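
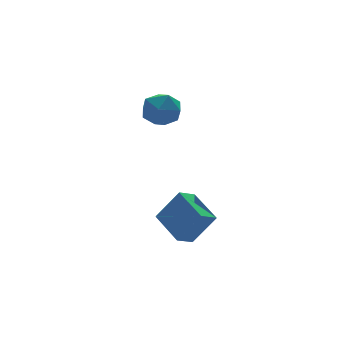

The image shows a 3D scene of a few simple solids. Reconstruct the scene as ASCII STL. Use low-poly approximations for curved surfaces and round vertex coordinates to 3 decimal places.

solid 
facet normal -0.365 0.797 0.480
outer loop
vertex -0.304 0.72 1.079
vertex -0.511 0.109 1.936
vertex 0.438 0.6 1.843
endloop
endfacet
facet normal 0.143 0.990 0.017
outer loop
vertex -0.304 0.72 1.079
vertex 0.438 0.6 1.843
vertex 0.724 0.576 0.81
endloop
endfacet
facet normal -0.057 0.773 -0.632
outer loop
vertex -0.304 0.72 1.079
vertex 0.724 0.576 0.81
vertex -0.049 0.072 0.264
endloop
endfacet
facet normal -0.689 0.446 -0.571
outer loop
vertex -0.304 0.72 1.079
vertex -0.049 0.072 0.264
vertex -0.812 -0.217 0.96
endloop
endfacet
facet normal -0.879 0.462 0.117
outer loop
vertex -0.304 0.72 1.079
vertex -0.812 -0.217 0.96
vertex -0.511 0.109 1.936
endloop
endfacet
facet normal 0.742 0.643 0.191
outer loop
vertex 0.724 0.576 0.81
vertex 0.438 0.6 1.843
vertex 1.152 -0.123 1.5
endloop
endfacet
facet normal -0.080 0.332 0.940
outer loop
vertex 0.438 0.6 1.843
vertex -0.511 0.109 1.936
vertex 0.389 -0.412 2.196
endloop
endfacet
facet normal -0.912 -0.211 0.352
outer loop
vertex -0.511 0.109 1.936
vertex -0.812 -0.217 0.96
vertex -0.384 -0.916 1.65
endloop
endfacet
facet normal -0.605 -0.236 -0.761
outer loop
vertex -0.812 -0.217 0.96
vertex -0.049 0.072 0.264
vertex -0.098 -0.94 0.617
endloop
endfacet
facet normal 0.418 0.292 -0.861
outer loop
vertex -0.049 0.072 0.264
vertex 0.724 0.576 0.81
vertex 0.851 -0.449 0.524
endloop
endfacet
facet normal 0.689 -0.446 0.571
outer loop
vertex 0.644 -1.06 1.381
vertex 1.152 -0.123 1.5
vertex 0.389 -0.412 2.196
endloop
endfacet
facet normal 0.057 -0.773 0.632
outer loop
vertex 0.644 -1.06 1.381
vertex 0.389 -0.412 2.196
vertex -0.384 -0.916 1.65
endloop
endfacet
facet normal -0.143 -0.990 -0.017
outer loop
vertex 0.644 -1.06 1.381
vertex -0.384 -0.916 1.65
vertex -0.098 -0.94 0.617
endloop
endfacet
facet normal 0.365 -0.797 -0.480
outer loop
vertex 0.644 -1.06 1.381
vertex -0.098 -0.94 0.617
vertex 0.851 -0.449 0.524
endloop
endfacet
facet normal 0.879 -0.462 -0.117
outer loop
vertex 0.644 -1.06 1.381
vertex 0.851 -0.449 0.524
vertex 1.152 -0.123 1.5
endloop
endfacet
facet normal 0.605 0.236 0.761
outer loop
vertex 0.389 -0.412 2.196
vertex 1.152 -0.123 1.5
vertex 0.438 0.6 1.843
endloop
endfacet
facet normal -0.418 -0.292 0.861
outer loop
vertex -0.384 -0.916 1.65
vertex 0.389 -0.412 2.196
vertex -0.511 0.109 1.936
endloop
endfacet
facet normal -0.742 -0.643 -0.191
outer loop
vertex -0.098 -0.94 0.617
vertex -0.384 -0.916 1.65
vertex -0.812 -0.217 0.96
endloop
endfacet
facet normal 0.080 -0.332 -0.940
outer loop
vertex 0.851 -0.449 0.524
vertex -0.098 -0.94 0.617
vertex -0.049 0.072 0.264
endloop
endfacet
facet normal 0.912 0.211 -0.352
outer loop
vertex 1.152 -0.123 1.5
vertex 0.851 -0.449 0.524
vertex 0.724 0.576 0.81
endloop
endfacet
facet normal -0.482 0.292 -0.826
outer loop
vertex -1.465 -2.602 -4.131
vertex -0.564 -2.384 -4.58
vertex -1.373 -4.393 -4.817
endloop
endfacet
facet normal -0.875 -0.212 0.436
outer loop
vertex -0.476 -4.936 -3.28
vertex -1.465 -2.602 -4.131
vertex -1.373 -4.393 -4.817
endloop
endfacet
facet normal -0.482 0.292 -0.826
outer loop
vertex -1.373 -4.393 -4.817
vertex -0.564 -2.384 -4.58
vertex -0.472 -4.175 -5.266
endloop
endfacet
facet normal 0.048 -0.933 -0.357
outer loop
vertex -0.472 -4.175 -5.266
vertex -0.476 -4.936 -3.28
vertex -1.373 -4.393 -4.817
endloop
endfacet
facet normal -0.048 0.933 0.357
outer loop
vertex -1.465 -2.602 -4.131
vertex 0.333 -2.927 -3.043
vertex -0.564 -2.384 -4.58
endloop
endfacet
facet normal -0.875 -0.212 0.436
outer loop
vertex -0.568 -3.145 -2.594
vertex -1.465 -2.602 -4.131
vertex -0.476 -4.936 -3.28
endloop
endfacet
facet normal -0.048 0.933 0.357
outer loop
vertex -0.568 -3.145 -2.594
vertex 0.333 -2.927 -3.043
vertex -1.465 -2.602 -4.131
endloop
endfacet
facet normal 0.875 0.212 -0.436
outer loop
vertex -0.564 -2.384 -4.58
vertex 0.333 -2.927 -3.043
vertex -0.472 -4.175 -5.266
endloop
endfacet
facet normal 0.048 -0.933 -0.357
outer loop
vertex 0.425 -4.718 -3.729
vertex -0.476 -4.936 -3.28
vertex -0.472 -4.175 -5.266
endloop
endfacet
facet normal 0.875 0.212 -0.436
outer loop
vertex -0.472 -4.175 -5.266
vertex 0.333 -2.927 -3.043
vertex 0.425 -4.718 -3.729
endloop
endfacet
facet normal 0.482 -0.292 0.826
outer loop
vertex 0.425 -4.718 -3.729
vertex -0.568 -3.145 -2.594
vertex -0.476 -4.936 -3.28
endloop
endfacet
facet normal 0.482 -0.292 0.826
outer loop
vertex 0.333 -2.927 -3.043
vertex -0.568 -3.145 -2.594
vertex 0.425 -4.718 -3.729
endloop
endfacet

endsolid


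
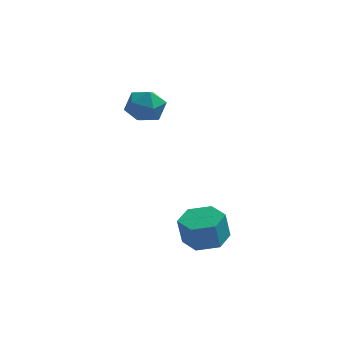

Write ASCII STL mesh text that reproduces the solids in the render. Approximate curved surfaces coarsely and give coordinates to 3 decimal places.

solid 
facet normal -0.727 -0.683 -0.070
outer loop
vertex -1.007 2.707 3.498
vertex -0.349 2.027 3.296
vertex -0.6 2.2 4.214
endloop
endfacet
facet normal -0.903 -0.169 0.394
outer loop
vertex -1.007 2.707 3.498
vertex -0.6 2.2 4.214
vertex -0.735 3.152 4.312
endloop
endfacet
facet normal -0.889 0.455 0.049
outer loop
vertex -1.007 2.707 3.498
vertex -0.735 3.152 4.312
vertex -0.569 3.568 3.455
endloop
endfacet
facet normal -0.704 0.327 -0.630
outer loop
vertex -1.007 2.707 3.498
vertex -0.569 3.568 3.455
vertex -0.33 2.873 2.827
endloop
endfacet
facet normal -0.604 -0.376 -0.703
outer loop
vertex -1.007 2.707 3.498
vertex -0.33 2.873 2.827
vertex -0.349 2.027 3.296
endloop
endfacet
facet normal -0.403 -0.150 0.903
outer loop
vertex -0.735 3.152 4.312
vertex -0.6 2.2 4.214
vertex 0.09 2.747 4.613
endloop
endfacet
facet normal -0.119 -0.981 0.152
outer loop
vertex -0.6 2.2 4.214
vertex -0.349 2.027 3.296
vertex 0.329 2.052 3.985
endloop
endfacet
facet normal 0.080 -0.485 -0.871
outer loop
vertex -0.349 2.027 3.296
vertex -0.33 2.873 2.827
vertex 0.495 2.468 3.128
endloop
endfacet
facet normal -0.082 0.653 -0.753
outer loop
vertex -0.33 2.873 2.827
vertex -0.569 3.568 3.455
vertex 0.36 3.42 3.226
endloop
endfacet
facet normal -0.380 0.859 0.343
outer loop
vertex -0.569 3.568 3.455
vertex -0.735 3.152 4.312
vertex 0.109 3.593 4.144
endloop
endfacet
facet normal 0.704 -0.327 0.630
outer loop
vertex 0.767 2.913 3.942
vertex 0.09 2.747 4.613
vertex 0.329 2.052 3.985
endloop
endfacet
facet normal 0.889 -0.455 -0.049
outer loop
vertex 0.767 2.913 3.942
vertex 0.329 2.052 3.985
vertex 0.495 2.468 3.128
endloop
endfacet
facet normal 0.903 0.169 -0.394
outer loop
vertex 0.767 2.913 3.942
vertex 0.495 2.468 3.128
vertex 0.36 3.42 3.226
endloop
endfacet
facet normal 0.727 0.683 0.070
outer loop
vertex 0.767 2.913 3.942
vertex 0.36 3.42 3.226
vertex 0.109 3.593 4.144
endloop
endfacet
facet normal 0.604 0.376 0.703
outer loop
vertex 0.767 2.913 3.942
vertex 0.109 3.593 4.144
vertex 0.09 2.747 4.613
endloop
endfacet
facet normal 0.082 -0.653 0.753
outer loop
vertex 0.329 2.052 3.985
vertex 0.09 2.747 4.613
vertex -0.6 2.2 4.214
endloop
endfacet
facet normal 0.380 -0.859 -0.343
outer loop
vertex 0.495 2.468 3.128
vertex 0.329 2.052 3.985
vertex -0.349 2.027 3.296
endloop
endfacet
facet normal 0.403 0.150 -0.903
outer loop
vertex 0.36 3.42 3.226
vertex 0.495 2.468 3.128
vertex -0.33 2.873 2.827
endloop
endfacet
facet normal 0.119 0.981 -0.152
outer loop
vertex 0.109 3.593 4.144
vertex 0.36 3.42 3.226
vertex -0.569 3.568 3.455
endloop
endfacet
facet normal -0.080 0.485 0.871
outer loop
vertex 0.09 2.747 4.613
vertex 0.109 3.593 4.144
vertex -0.735 3.152 4.312
endloop
endfacet
facet normal 0.149 0.094 -0.984
outer loop
vertex 3.466 -1.18 -2.115
vertex 2.819 -0.418 -2.14
vertex 3.79 -0.244 -1.976
endloop
endfacet
facet normal 0.934 -0.340 0.110
outer loop
vertex 3.466 -1.18 -2.115
vertex 3.79 -0.244 -1.976
vertex 3.268 -1.305 -0.815
endloop
endfacet
facet normal 0.934 -0.340 0.110
outer loop
vertex 3.268 -1.305 -0.815
vertex 3.79 -0.244 -1.976
vertex 3.592 -0.369 -0.676
endloop
endfacet
facet normal -0.149 -0.094 0.984
outer loop
vertex 3.268 -1.305 -0.815
vertex 3.592 -0.369 -0.676
vertex 2.621 -0.542 -0.84
endloop
endfacet
facet normal 0.149 0.094 -0.984
outer loop
vertex 3.79 -0.244 -1.976
vertex 2.819 -0.418 -2.14
vertex 3.143 0.518 -2.001
endloop
endfacet
facet normal 0.748 0.641 0.175
outer loop
vertex 3.79 -0.244 -1.976
vertex 3.143 0.518 -2.001
vertex 3.592 -0.369 -0.676
endloop
endfacet
facet normal 0.748 0.640 0.175
outer loop
vertex 3.592 -0.369 -0.676
vertex 3.143 0.518 -2.001
vertex 2.946 0.393 -0.701
endloop
endfacet
facet normal -0.149 -0.094 0.984
outer loop
vertex 3.592 -0.369 -0.676
vertex 2.946 0.393 -0.701
vertex 2.621 -0.542 -0.84
endloop
endfacet
facet normal 0.149 0.094 -0.984
outer loop
vertex 3.143 0.518 -2.001
vertex 2.819 -0.418 -2.14
vertex 2.172 0.345 -2.165
endloop
endfacet
facet normal -0.186 0.980 0.066
outer loop
vertex 3.143 0.518 -2.001
vertex 2.172 0.345 -2.165
vertex 2.946 0.393 -0.701
endloop
endfacet
facet normal -0.186 0.980 0.066
outer loop
vertex 2.946 0.393 -0.701
vertex 2.172 0.345 -2.165
vertex 1.974 0.22 -0.865
endloop
endfacet
facet normal -0.149 -0.094 0.984
outer loop
vertex 2.946 0.393 -0.701
vertex 1.974 0.22 -0.865
vertex 2.621 -0.542 -0.84
endloop
endfacet
facet normal 0.149 0.094 -0.984
outer loop
vertex 2.172 0.345 -2.165
vertex 2.819 -0.418 -2.14
vertex 1.848 -0.591 -2.304
endloop
endfacet
facet normal -0.934 0.340 -0.110
outer loop
vertex 2.172 0.345 -2.165
vertex 1.848 -0.591 -2.304
vertex 1.974 0.22 -0.865
endloop
endfacet
facet normal -0.934 0.340 -0.110
outer loop
vertex 1.974 0.22 -0.865
vertex 1.848 -0.591 -2.304
vertex 1.65 -0.716 -1.004
endloop
endfacet
facet normal -0.149 -0.094 0.984
outer loop
vertex 1.974 0.22 -0.865
vertex 1.65 -0.716 -1.004
vertex 2.621 -0.542 -0.84
endloop
endfacet
facet normal 0.149 0.094 -0.984
outer loop
vertex 1.848 -0.591 -2.304
vertex 2.819 -0.418 -2.14
vertex 2.494 -1.353 -2.279
endloop
endfacet
facet normal -0.748 -0.640 -0.175
outer loop
vertex 1.848 -0.591 -2.304
vertex 2.494 -1.353 -2.279
vertex 1.65 -0.716 -1.004
endloop
endfacet
facet normal -0.748 -0.641 -0.175
outer loop
vertex 1.65 -0.716 -1.004
vertex 2.494 -1.353 -2.279
vertex 2.297 -1.478 -0.979
endloop
endfacet
facet normal -0.149 -0.094 0.984
outer loop
vertex 1.65 -0.716 -1.004
vertex 2.297 -1.478 -0.979
vertex 2.621 -0.542 -0.84
endloop
endfacet
facet normal 0.149 0.094 -0.984
outer loop
vertex 2.494 -1.353 -2.279
vertex 2.819 -0.418 -2.14
vertex 3.466 -1.18 -2.115
endloop
endfacet
facet normal 0.186 -0.980 -0.066
outer loop
vertex 2.494 -1.353 -2.279
vertex 3.466 -1.18 -2.115
vertex 2.297 -1.478 -0.979
endloop
endfacet
facet normal 0.186 -0.980 -0.066
outer loop
vertex 2.297 -1.478 -0.979
vertex 3.466 -1.18 -2.115
vertex 3.268 -1.305 -0.815
endloop
endfacet
facet normal -0.149 -0.094 0.984
outer loop
vertex 2.297 -1.478 -0.979
vertex 3.268 -1.305 -0.815
vertex 2.621 -0.542 -0.84
endloop
endfacet

endsolid


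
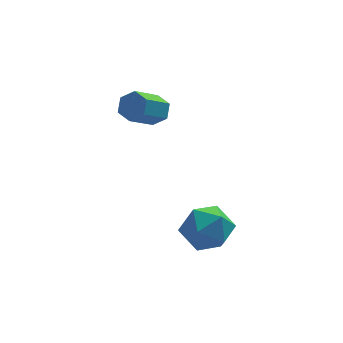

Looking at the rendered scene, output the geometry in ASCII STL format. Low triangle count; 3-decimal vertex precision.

solid 
facet normal -0.797 0.459 0.393
outer loop
vertex 2.809 -2.937 -3.721
vertex 2.27 -3.813 -3.792
vertex 2.809 -3.608 -2.938
endloop
endfacet
facet normal -0.191 0.745 0.639
outer loop
vertex 2.809 -2.937 -3.721
vertex 2.809 -3.608 -2.938
vertex 3.685 -3.143 -3.218
endloop
endfacet
facet normal 0.185 0.980 0.079
outer loop
vertex 2.809 -2.937 -3.721
vertex 3.685 -3.143 -3.218
vertex 3.687 -3.061 -4.245
endloop
endfacet
facet normal -0.188 0.838 -0.513
outer loop
vertex 2.809 -2.937 -3.721
vertex 3.687 -3.061 -4.245
vertex 2.813 -3.474 -4.6
endloop
endfacet
facet normal -0.796 0.515 -0.318
outer loop
vertex 2.809 -2.937 -3.721
vertex 2.813 -3.474 -4.6
vertex 2.27 -3.813 -3.792
endloop
endfacet
facet normal 0.185 0.227 0.956
outer loop
vertex 3.685 -3.143 -3.218
vertex 2.809 -3.608 -2.938
vertex 3.687 -4.146 -2.98
endloop
endfacet
facet normal -0.795 -0.237 0.559
outer loop
vertex 2.809 -3.608 -2.938
vertex 2.27 -3.813 -3.792
vertex 2.813 -4.559 -3.335
endloop
endfacet
facet normal -0.793 -0.142 -0.593
outer loop
vertex 2.27 -3.813 -3.792
vertex 2.813 -3.474 -4.6
vertex 2.815 -4.477 -4.362
endloop
endfacet
facet normal 0.189 0.379 -0.906
outer loop
vertex 2.813 -3.474 -4.6
vertex 3.687 -3.061 -4.245
vertex 3.691 -4.012 -4.642
endloop
endfacet
facet normal 0.793 0.608 0.050
outer loop
vertex 3.687 -3.061 -4.245
vertex 3.685 -3.143 -3.218
vertex 4.23 -3.807 -3.788
endloop
endfacet
facet normal 0.188 -0.838 0.513
outer loop
vertex 3.691 -4.683 -3.859
vertex 3.687 -4.146 -2.98
vertex 2.813 -4.559 -3.335
endloop
endfacet
facet normal -0.185 -0.980 -0.079
outer loop
vertex 3.691 -4.683 -3.859
vertex 2.813 -4.559 -3.335
vertex 2.815 -4.477 -4.362
endloop
endfacet
facet normal 0.191 -0.745 -0.639
outer loop
vertex 3.691 -4.683 -3.859
vertex 2.815 -4.477 -4.362
vertex 3.691 -4.012 -4.642
endloop
endfacet
facet normal 0.797 -0.459 -0.393
outer loop
vertex 3.691 -4.683 -3.859
vertex 3.691 -4.012 -4.642
vertex 4.23 -3.807 -3.788
endloop
endfacet
facet normal 0.796 -0.515 0.318
outer loop
vertex 3.691 -4.683 -3.859
vertex 4.23 -3.807 -3.788
vertex 3.687 -4.146 -2.98
endloop
endfacet
facet normal -0.189 -0.379 0.906
outer loop
vertex 2.813 -4.559 -3.335
vertex 3.687 -4.146 -2.98
vertex 2.809 -3.608 -2.938
endloop
endfacet
facet normal -0.793 -0.608 -0.050
outer loop
vertex 2.815 -4.477 -4.362
vertex 2.813 -4.559 -3.335
vertex 2.27 -3.813 -3.792
endloop
endfacet
facet normal -0.185 -0.227 -0.956
outer loop
vertex 3.691 -4.012 -4.642
vertex 2.815 -4.477 -4.362
vertex 2.813 -3.474 -4.6
endloop
endfacet
facet normal 0.795 0.237 -0.559
outer loop
vertex 4.23 -3.807 -3.788
vertex 3.691 -4.012 -4.642
vertex 3.687 -3.061 -4.245
endloop
endfacet
facet normal 0.793 0.142 0.593
outer loop
vertex 3.687 -4.146 -2.98
vertex 4.23 -3.807 -3.788
vertex 3.685 -3.143 -3.218
endloop
endfacet
facet normal 0.631 0.518 -0.577
outer loop
vertex 2.467 -0.327 0.121
vertex 1.992 -0.178 -0.265
vertex 2.131 0.196 0.223
endloop
endfacet
facet normal 0.563 0.206 0.800
outer loop
vertex 2.467 -0.327 0.121
vertex 2.131 0.196 0.223
vertex 1.583 -1.051 0.93
endloop
endfacet
facet normal 0.564 0.205 0.800
outer loop
vertex 1.583 -1.051 0.93
vertex 2.131 0.196 0.223
vertex 1.248 -0.528 1.032
endloop
endfacet
facet normal -0.631 -0.517 0.578
outer loop
vertex 1.583 -1.051 0.93
vertex 1.248 -0.528 1.032
vertex 1.108 -0.902 0.545
endloop
endfacet
facet normal 0.631 0.518 -0.577
outer loop
vertex 2.131 0.196 0.223
vertex 1.992 -0.178 -0.265
vertex 1.656 0.345 -0.163
endloop
endfacet
facet normal -0.180 0.823 0.539
outer loop
vertex 2.131 0.196 0.223
vertex 1.656 0.345 -0.163
vertex 1.248 -0.528 1.032
endloop
endfacet
facet normal -0.180 0.823 0.539
outer loop
vertex 1.248 -0.528 1.032
vertex 1.656 0.345 -0.163
vertex 0.772 -0.379 0.646
endloop
endfacet
facet normal -0.631 -0.517 0.578
outer loop
vertex 1.248 -0.528 1.032
vertex 0.772 -0.379 0.646
vertex 1.108 -0.902 0.545
endloop
endfacet
facet normal 0.631 0.518 -0.578
outer loop
vertex 1.656 0.345 -0.163
vertex 1.992 -0.178 -0.265
vertex 1.517 -0.029 -0.65
endloop
endfacet
facet normal -0.743 0.616 -0.261
outer loop
vertex 1.656 0.345 -0.163
vertex 1.517 -0.029 -0.65
vertex 0.772 -0.379 0.646
endloop
endfacet
facet normal -0.743 0.616 -0.261
outer loop
vertex 0.772 -0.379 0.646
vertex 1.517 -0.029 -0.65
vertex 0.633 -0.753 0.159
endloop
endfacet
facet normal -0.632 -0.517 0.578
outer loop
vertex 0.772 -0.379 0.646
vertex 0.633 -0.753 0.159
vertex 1.108 -0.902 0.545
endloop
endfacet
facet normal 0.631 0.517 -0.578
outer loop
vertex 1.517 -0.029 -0.65
vertex 1.992 -0.178 -0.265
vertex 1.852 -0.552 -0.752
endloop
endfacet
facet normal -0.564 -0.205 -0.800
outer loop
vertex 1.517 -0.029 -0.65
vertex 1.852 -0.552 -0.752
vertex 0.633 -0.753 0.159
endloop
endfacet
facet normal -0.564 -0.206 -0.800
outer loop
vertex 0.633 -0.753 0.159
vertex 1.852 -0.552 -0.752
vertex 0.969 -1.276 0.057
endloop
endfacet
facet normal -0.631 -0.518 0.577
outer loop
vertex 0.633 -0.753 0.159
vertex 0.969 -1.276 0.057
vertex 1.108 -0.902 0.545
endloop
endfacet
facet normal 0.631 0.517 -0.578
outer loop
vertex 1.852 -0.552 -0.752
vertex 1.992 -0.178 -0.265
vertex 2.328 -0.701 -0.366
endloop
endfacet
facet normal 0.180 -0.822 -0.540
outer loop
vertex 1.852 -0.552 -0.752
vertex 2.328 -0.701 -0.366
vertex 0.969 -1.276 0.057
endloop
endfacet
facet normal 0.180 -0.823 -0.539
outer loop
vertex 0.969 -1.276 0.057
vertex 2.328 -0.701 -0.366
vertex 1.444 -1.425 0.443
endloop
endfacet
facet normal -0.631 -0.518 0.577
outer loop
vertex 0.969 -1.276 0.057
vertex 1.444 -1.425 0.443
vertex 1.108 -0.902 0.545
endloop
endfacet
facet normal 0.632 0.517 -0.578
outer loop
vertex 2.328 -0.701 -0.366
vertex 1.992 -0.178 -0.265
vertex 2.467 -0.327 0.121
endloop
endfacet
facet normal 0.743 -0.616 0.261
outer loop
vertex 2.328 -0.701 -0.366
vertex 2.467 -0.327 0.121
vertex 1.444 -1.425 0.443
endloop
endfacet
facet normal 0.743 -0.616 0.261
outer loop
vertex 1.444 -1.425 0.443
vertex 2.467 -0.327 0.121
vertex 1.583 -1.051 0.93
endloop
endfacet
facet normal -0.631 -0.518 0.578
outer loop
vertex 1.444 -1.425 0.443
vertex 1.583 -1.051 0.93
vertex 1.108 -0.902 0.545
endloop
endfacet

endsolid


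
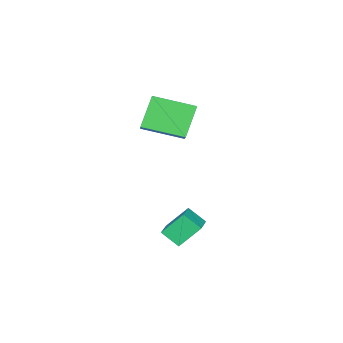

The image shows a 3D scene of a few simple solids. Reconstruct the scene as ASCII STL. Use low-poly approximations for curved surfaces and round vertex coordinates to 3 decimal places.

solid 
facet normal -0.877 -0.374 -0.301
outer loop
vertex -0.951 3.456 -2.268
vertex -1.053 4.163 -2.848
vertex -0.381 2.822 -3.141
endloop
endfacet
facet normal 0.112 -0.768 0.631
outer loop
vertex 0.873 3.357 -2.712
vertex -0.951 3.456 -2.268
vertex -0.381 2.822 -3.141
endloop
endfacet
facet normal -0.877 -0.374 -0.300
outer loop
vertex -0.381 2.822 -3.141
vertex -1.053 4.163 -2.848
vertex -0.484 3.529 -3.721
endloop
endfacet
facet normal 0.467 -0.519 -0.716
outer loop
vertex -0.484 3.529 -3.721
vertex 0.873 3.357 -2.712
vertex -0.381 2.822 -3.141
endloop
endfacet
facet normal -0.467 0.520 0.716
outer loop
vertex -0.951 3.456 -2.268
vertex 0.201 4.698 -2.419
vertex -1.053 4.163 -2.848
endloop
endfacet
facet normal 0.112 -0.768 0.631
outer loop
vertex 0.304 3.991 -1.839
vertex -0.951 3.456 -2.268
vertex 0.873 3.357 -2.712
endloop
endfacet
facet normal -0.466 0.520 0.716
outer loop
vertex 0.304 3.991 -1.839
vertex 0.201 4.698 -2.419
vertex -0.951 3.456 -2.268
endloop
endfacet
facet normal -0.112 0.768 -0.631
outer loop
vertex -1.053 4.163 -2.848
vertex 0.201 4.698 -2.419
vertex -0.484 3.529 -3.721
endloop
endfacet
facet normal 0.466 -0.520 -0.716
outer loop
vertex 0.771 4.064 -3.292
vertex 0.873 3.357 -2.712
vertex -0.484 3.529 -3.721
endloop
endfacet
facet normal -0.112 0.768 -0.631
outer loop
vertex -0.484 3.529 -3.721
vertex 0.201 4.698 -2.419
vertex 0.771 4.064 -3.292
endloop
endfacet
facet normal 0.878 0.373 0.301
outer loop
vertex 0.771 4.064 -3.292
vertex 0.304 3.991 -1.839
vertex 0.873 3.357 -2.712
endloop
endfacet
facet normal 0.877 0.374 0.301
outer loop
vertex 0.201 4.698 -2.419
vertex 0.304 3.991 -1.839
vertex 0.771 4.064 -3.292
endloop
endfacet
facet normal -0.562 -0.013 0.827
outer loop
vertex -2.159 1.118 2.658
vertex -2.865 2.699 2.202
vertex -3.177 0.462 1.956
endloop
endfacet
facet normal 0.394 -0.883 0.255
outer loop
vertex -2.295 0.481 0.658
vertex -2.159 1.118 2.658
vertex -3.177 0.462 1.956
endloop
endfacet
facet normal -0.562 -0.013 0.827
outer loop
vertex -3.177 0.462 1.956
vertex -2.865 2.699 2.202
vertex -3.883 2.042 1.501
endloop
endfacet
facet normal -0.727 -0.469 -0.501
outer loop
vertex -3.883 2.042 1.501
vertex -2.295 0.481 0.658
vertex -3.177 0.462 1.956
endloop
endfacet
facet normal 0.727 0.469 0.501
outer loop
vertex -2.159 1.118 2.658
vertex -1.983 2.718 0.904
vertex -2.865 2.699 2.202
endloop
endfacet
facet normal 0.395 -0.883 0.254
outer loop
vertex -1.277 1.138 1.359
vertex -2.159 1.118 2.658
vertex -2.295 0.481 0.658
endloop
endfacet
facet normal 0.727 0.469 0.501
outer loop
vertex -1.277 1.138 1.359
vertex -1.983 2.718 0.904
vertex -2.159 1.118 2.658
endloop
endfacet
facet normal -0.394 0.883 -0.255
outer loop
vertex -2.865 2.699 2.202
vertex -1.983 2.718 0.904
vertex -3.883 2.042 1.501
endloop
endfacet
facet normal -0.727 -0.469 -0.501
outer loop
vertex -3.001 2.062 0.202
vertex -2.295 0.481 0.658
vertex -3.883 2.042 1.501
endloop
endfacet
facet normal -0.394 0.883 -0.254
outer loop
vertex -3.883 2.042 1.501
vertex -1.983 2.718 0.904
vertex -3.001 2.062 0.202
endloop
endfacet
facet normal 0.562 0.012 -0.827
outer loop
vertex -3.001 2.062 0.202
vertex -1.277 1.138 1.359
vertex -2.295 0.481 0.658
endloop
endfacet
facet normal 0.562 0.013 -0.827
outer loop
vertex -1.983 2.718 0.904
vertex -1.277 1.138 1.359
vertex -3.001 2.062 0.202
endloop
endfacet

endsolid


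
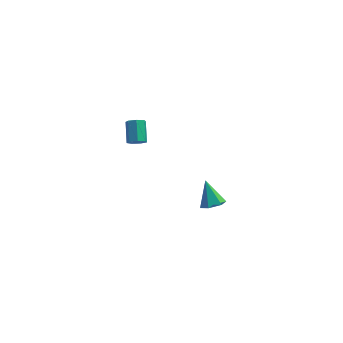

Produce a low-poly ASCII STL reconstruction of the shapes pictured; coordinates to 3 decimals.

solid 
facet normal 0.163 -0.789 -0.592
outer loop
vertex -3.327 0.422 3.301
vertex -3.785 0.515 3.051
vertex -3.303 0.701 2.936
endloop
endfacet
facet normal 0.985 0.099 0.141
outer loop
vertex -3.327 0.422 3.301
vertex -3.303 0.701 2.936
vertex -3.537 1.433 4.059
endloop
endfacet
facet normal 0.985 0.097 0.142
outer loop
vertex -3.537 1.433 4.059
vertex -3.303 0.701 2.936
vertex -3.512 1.711 3.694
endloop
endfacet
facet normal -0.164 0.790 0.591
outer loop
vertex -3.537 1.433 4.059
vertex -3.512 1.711 3.694
vertex -3.995 1.525 3.809
endloop
endfacet
facet normal 0.163 -0.789 -0.593
outer loop
vertex -3.303 0.701 2.936
vertex -3.785 0.515 3.051
vertex -3.642 0.84 2.658
endloop
endfacet
facet normal 0.656 0.535 -0.532
outer loop
vertex -3.303 0.701 2.936
vertex -3.642 0.84 2.658
vertex -3.512 1.711 3.694
endloop
endfacet
facet normal 0.657 0.535 -0.532
outer loop
vertex -3.512 1.711 3.694
vertex -3.642 0.84 2.658
vertex -3.851 1.85 3.415
endloop
endfacet
facet normal -0.163 0.790 0.592
outer loop
vertex -3.512 1.711 3.694
vertex -3.851 1.85 3.415
vertex -3.995 1.525 3.809
endloop
endfacet
facet normal 0.163 -0.789 -0.593
outer loop
vertex -3.642 0.84 2.658
vertex -3.785 0.515 3.051
vertex -4.089 0.734 2.676
endloop
endfacet
facet normal -0.167 0.569 -0.805
outer loop
vertex -3.642 0.84 2.658
vertex -4.089 0.734 2.676
vertex -3.851 1.85 3.415
endloop
endfacet
facet normal -0.167 0.569 -0.805
outer loop
vertex -3.851 1.85 3.415
vertex -4.089 0.734 2.676
vertex -4.298 1.744 3.433
endloop
endfacet
facet normal -0.163 0.790 0.592
outer loop
vertex -3.851 1.85 3.415
vertex -4.298 1.744 3.433
vertex -3.995 1.525 3.809
endloop
endfacet
facet normal 0.164 -0.788 -0.593
outer loop
vertex -4.089 0.734 2.676
vertex -3.785 0.515 3.051
vertex -4.307 0.463 2.976
endloop
endfacet
facet normal -0.865 0.174 -0.471
outer loop
vertex -4.089 0.734 2.676
vertex -4.307 0.463 2.976
vertex -4.298 1.744 3.433
endloop
endfacet
facet normal -0.864 0.174 -0.472
outer loop
vertex -4.298 1.744 3.433
vertex -4.307 0.463 2.976
vertex -4.517 1.473 3.734
endloop
endfacet
facet normal -0.164 0.789 0.592
outer loop
vertex -4.298 1.744 3.433
vertex -4.517 1.473 3.734
vertex -3.995 1.525 3.809
endloop
endfacet
facet normal 0.164 -0.789 -0.592
outer loop
vertex -4.307 0.463 2.976
vertex -3.785 0.515 3.051
vertex -4.133 0.231 3.333
endloop
endfacet
facet normal -0.911 -0.351 0.216
outer loop
vertex -4.307 0.463 2.976
vertex -4.133 0.231 3.333
vertex -4.517 1.473 3.734
endloop
endfacet
facet normal -0.910 -0.352 0.218
outer loop
vertex -4.517 1.473 3.734
vertex -4.133 0.231 3.333
vertex -4.342 1.241 4.091
endloop
endfacet
facet normal -0.164 0.789 0.593
outer loop
vertex -4.517 1.473 3.734
vertex -4.342 1.241 4.091
vertex -3.995 1.525 3.809
endloop
endfacet
facet normal 0.164 -0.789 -0.592
outer loop
vertex -4.133 0.231 3.333
vertex -3.785 0.515 3.051
vertex -3.697 0.213 3.478
endloop
endfacet
facet normal -0.272 -0.613 0.742
outer loop
vertex -4.133 0.231 3.333
vertex -3.697 0.213 3.478
vertex -4.342 1.241 4.091
endloop
endfacet
facet normal -0.269 -0.612 0.743
outer loop
vertex -4.342 1.241 4.091
vertex -3.697 0.213 3.478
vertex -3.906 1.224 4.235
endloop
endfacet
facet normal -0.165 0.789 0.592
outer loop
vertex -4.342 1.241 4.091
vertex -3.906 1.224 4.235
vertex -3.995 1.525 3.809
endloop
endfacet
facet normal 0.163 -0.789 -0.592
outer loop
vertex -3.697 0.213 3.478
vertex -3.785 0.515 3.051
vertex -3.327 0.422 3.301
endloop
endfacet
facet normal 0.572 -0.413 0.709
outer loop
vertex -3.697 0.213 3.478
vertex -3.327 0.422 3.301
vertex -3.906 1.224 4.235
endloop
endfacet
facet normal 0.572 -0.413 0.709
outer loop
vertex -3.906 1.224 4.235
vertex -3.327 0.422 3.301
vertex -3.537 1.433 4.059
endloop
endfacet
facet normal -0.165 0.789 0.592
outer loop
vertex -3.906 1.224 4.235
vertex -3.537 1.433 4.059
vertex -3.995 1.525 3.809
endloop
endfacet
facet normal 0.334 -0.514 -0.790
outer loop
vertex 0.601 2.898 -4.009
vertex -0.063 2.609 -4.102
vertex 0.113 3.235 -4.435
endloop
endfacet
facet normal 0.495 0.861 0.114
outer loop
vertex 0.601 2.898 -4.009
vertex 0.113 3.235 -4.435
vertex -0.597 3.431 -2.838
endloop
endfacet
facet normal 0.334 -0.514 -0.790
outer loop
vertex 0.113 3.235 -4.435
vertex -0.063 2.609 -4.102
vertex -0.551 2.946 -4.528
endloop
endfacet
facet normal -0.353 0.897 -0.267
outer loop
vertex 0.113 3.235 -4.435
vertex -0.551 2.946 -4.528
vertex -0.597 3.431 -2.838
endloop
endfacet
facet normal 0.334 -0.514 -0.790
outer loop
vertex -0.551 2.946 -4.528
vertex -0.063 2.609 -4.102
vertex -0.727 2.32 -4.195
endloop
endfacet
facet normal -0.970 0.224 -0.091
outer loop
vertex -0.551 2.946 -4.528
vertex -0.727 2.32 -4.195
vertex -0.597 3.431 -2.838
endloop
endfacet
facet normal 0.334 -0.513 -0.791
outer loop
vertex -0.727 2.32 -4.195
vertex -0.063 2.609 -4.102
vertex -0.239 1.983 -3.77
endloop
endfacet
facet normal -0.740 -0.484 0.467
outer loop
vertex -0.727 2.32 -4.195
vertex -0.239 1.983 -3.77
vertex -0.597 3.431 -2.838
endloop
endfacet
facet normal 0.334 -0.513 -0.791
outer loop
vertex -0.239 1.983 -3.77
vertex -0.063 2.609 -4.102
vertex 0.425 2.272 -3.677
endloop
endfacet
facet normal 0.107 -0.519 0.848
outer loop
vertex -0.239 1.983 -3.77
vertex 0.425 2.272 -3.677
vertex -0.597 3.431 -2.838
endloop
endfacet
facet normal 0.334 -0.513 -0.791
outer loop
vertex 0.425 2.272 -3.677
vertex -0.063 2.609 -4.102
vertex 0.601 2.898 -4.009
endloop
endfacet
facet normal 0.725 0.153 0.672
outer loop
vertex 0.425 2.272 -3.677
vertex 0.601 2.898 -4.009
vertex -0.597 3.431 -2.838
endloop
endfacet

endsolid


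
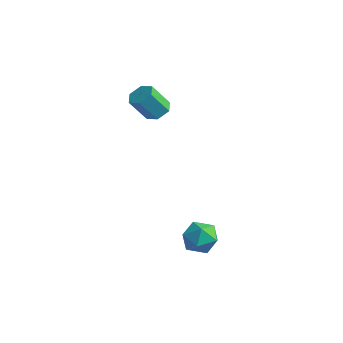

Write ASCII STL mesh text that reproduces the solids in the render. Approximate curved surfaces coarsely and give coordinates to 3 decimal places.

solid 
facet normal -0.002 0.998 0.059
outer loop
vertex 3.187 -0.378 -2.94
vertex 2.257 -0.4 -2.608
vertex 3.011 -0.436 -1.97
endloop
endfacet
facet normal 0.654 0.739 0.163
outer loop
vertex 3.187 -0.378 -2.94
vertex 3.011 -0.436 -1.97
vertex 3.728 -0.981 -2.375
endloop
endfacet
facet normal 0.835 0.361 -0.415
outer loop
vertex 3.187 -0.378 -2.94
vertex 3.728 -0.981 -2.375
vertex 3.417 -1.283 -3.264
endloop
endfacet
facet normal 0.291 0.387 -0.875
outer loop
vertex 3.187 -0.378 -2.94
vertex 3.417 -1.283 -3.264
vertex 2.508 -0.923 -3.407
endloop
endfacet
facet normal -0.226 0.781 -0.582
outer loop
vertex 3.187 -0.378 -2.94
vertex 2.508 -0.923 -3.407
vertex 2.257 -0.4 -2.608
endloop
endfacet
facet normal 0.629 0.293 0.720
outer loop
vertex 3.728 -0.981 -2.375
vertex 3.011 -0.436 -1.97
vertex 3.132 -1.377 -1.693
endloop
endfacet
facet normal -0.432 0.714 0.551
outer loop
vertex 3.011 -0.436 -1.97
vertex 2.257 -0.4 -2.608
vertex 2.223 -1.017 -1.836
endloop
endfacet
facet normal -0.796 0.361 -0.486
outer loop
vertex 2.257 -0.4 -2.608
vertex 2.508 -0.923 -3.407
vertex 1.912 -1.319 -2.725
endloop
endfacet
facet normal 0.041 -0.277 -0.960
outer loop
vertex 2.508 -0.923 -3.407
vertex 3.417 -1.283 -3.264
vertex 2.629 -1.864 -3.13
endloop
endfacet
facet normal 0.923 -0.319 -0.214
outer loop
vertex 3.417 -1.283 -3.264
vertex 3.728 -0.981 -2.375
vertex 3.383 -1.9 -2.492
endloop
endfacet
facet normal -0.291 -0.387 0.875
outer loop
vertex 2.453 -1.922 -2.16
vertex 3.132 -1.377 -1.693
vertex 2.223 -1.017 -1.836
endloop
endfacet
facet normal -0.835 -0.361 0.415
outer loop
vertex 2.453 -1.922 -2.16
vertex 2.223 -1.017 -1.836
vertex 1.912 -1.319 -2.725
endloop
endfacet
facet normal -0.654 -0.739 -0.163
outer loop
vertex 2.453 -1.922 -2.16
vertex 1.912 -1.319 -2.725
vertex 2.629 -1.864 -3.13
endloop
endfacet
facet normal 0.002 -0.998 -0.059
outer loop
vertex 2.453 -1.922 -2.16
vertex 2.629 -1.864 -3.13
vertex 3.383 -1.9 -2.492
endloop
endfacet
facet normal 0.226 -0.781 0.582
outer loop
vertex 2.453 -1.922 -2.16
vertex 3.383 -1.9 -2.492
vertex 3.132 -1.377 -1.693
endloop
endfacet
facet normal -0.041 0.277 0.960
outer loop
vertex 2.223 -1.017 -1.836
vertex 3.132 -1.377 -1.693
vertex 3.011 -0.436 -1.97
endloop
endfacet
facet normal -0.923 0.319 0.214
outer loop
vertex 1.912 -1.319 -2.725
vertex 2.223 -1.017 -1.836
vertex 2.257 -0.4 -2.608
endloop
endfacet
facet normal -0.629 -0.293 -0.720
outer loop
vertex 2.629 -1.864 -3.13
vertex 1.912 -1.319 -2.725
vertex 2.508 -0.923 -3.407
endloop
endfacet
facet normal 0.432 -0.714 -0.551
outer loop
vertex 3.383 -1.9 -2.492
vertex 2.629 -1.864 -3.13
vertex 3.417 -1.283 -3.264
endloop
endfacet
facet normal 0.796 -0.361 0.486
outer loop
vertex 3.132 -1.377 -1.693
vertex 3.383 -1.9 -2.492
vertex 3.728 -0.981 -2.375
endloop
endfacet
facet normal 0.245 0.512 -0.823
outer loop
vertex -1.723 1.24 2.989
vertex -2.409 1.179 2.747
vertex -2.217 1.75 3.159
endloop
endfacet
facet normal 0.695 0.501 0.517
outer loop
vertex -1.723 1.24 2.989
vertex -2.217 1.75 3.159
vertex -2.105 0.443 4.275
endloop
endfacet
facet normal 0.694 0.501 0.517
outer loop
vertex -2.105 0.443 4.275
vertex -2.217 1.75 3.159
vertex -2.599 0.953 4.444
endloop
endfacet
facet normal -0.245 -0.510 0.824
outer loop
vertex -2.105 0.443 4.275
vertex -2.599 0.953 4.444
vertex -2.791 0.381 4.033
endloop
endfacet
facet normal 0.245 0.512 -0.823
outer loop
vertex -2.217 1.75 3.159
vertex -2.409 1.179 2.747
vertex -2.903 1.689 2.917
endloop
endfacet
facet normal -0.238 0.855 0.460
outer loop
vertex -2.217 1.75 3.159
vertex -2.903 1.689 2.917
vertex -2.599 0.953 4.444
endloop
endfacet
facet normal -0.238 0.855 0.460
outer loop
vertex -2.599 0.953 4.444
vertex -2.903 1.689 2.917
vertex -3.285 0.892 4.202
endloop
endfacet
facet normal -0.245 -0.510 0.824
outer loop
vertex -2.599 0.953 4.444
vertex -3.285 0.892 4.202
vertex -2.791 0.381 4.033
endloop
endfacet
facet normal 0.244 0.511 -0.824
outer loop
vertex -2.903 1.689 2.917
vertex -2.409 1.179 2.747
vertex -3.095 1.117 2.505
endloop
endfacet
facet normal -0.933 0.355 -0.057
outer loop
vertex -2.903 1.689 2.917
vertex -3.095 1.117 2.505
vertex -3.285 0.892 4.202
endloop
endfacet
facet normal -0.933 0.355 -0.057
outer loop
vertex -3.285 0.892 4.202
vertex -3.095 1.117 2.505
vertex -3.477 0.32 3.791
endloop
endfacet
facet normal -0.245 -0.510 0.824
outer loop
vertex -3.285 0.892 4.202
vertex -3.477 0.32 3.791
vertex -2.791 0.381 4.033
endloop
endfacet
facet normal 0.245 0.510 -0.824
outer loop
vertex -3.095 1.117 2.505
vertex -2.409 1.179 2.747
vertex -2.601 0.607 2.336
endloop
endfacet
facet normal -0.694 -0.501 -0.517
outer loop
vertex -3.095 1.117 2.505
vertex -2.601 0.607 2.336
vertex -3.477 0.32 3.791
endloop
endfacet
facet normal -0.695 -0.500 -0.517
outer loop
vertex -3.477 0.32 3.791
vertex -2.601 0.607 2.336
vertex -2.983 -0.19 3.621
endloop
endfacet
facet normal -0.245 -0.512 0.823
outer loop
vertex -3.477 0.32 3.791
vertex -2.983 -0.19 3.621
vertex -2.791 0.381 4.033
endloop
endfacet
facet normal 0.245 0.510 -0.824
outer loop
vertex -2.601 0.607 2.336
vertex -2.409 1.179 2.747
vertex -1.915 0.668 2.578
endloop
endfacet
facet normal 0.238 -0.855 -0.460
outer loop
vertex -2.601 0.607 2.336
vertex -1.915 0.668 2.578
vertex -2.983 -0.19 3.621
endloop
endfacet
facet normal 0.238 -0.855 -0.460
outer loop
vertex -2.983 -0.19 3.621
vertex -1.915 0.668 2.578
vertex -2.297 -0.129 3.863
endloop
endfacet
facet normal -0.245 -0.512 0.823
outer loop
vertex -2.983 -0.19 3.621
vertex -2.297 -0.129 3.863
vertex -2.791 0.381 4.033
endloop
endfacet
facet normal 0.245 0.510 -0.824
outer loop
vertex -1.915 0.668 2.578
vertex -2.409 1.179 2.747
vertex -1.723 1.24 2.989
endloop
endfacet
facet normal 0.933 -0.355 0.058
outer loop
vertex -1.915 0.668 2.578
vertex -1.723 1.24 2.989
vertex -2.297 -0.129 3.863
endloop
endfacet
facet normal 0.933 -0.355 0.057
outer loop
vertex -2.297 -0.129 3.863
vertex -1.723 1.24 2.989
vertex -2.105 0.443 4.275
endloop
endfacet
facet normal -0.244 -0.511 0.824
outer loop
vertex -2.297 -0.129 3.863
vertex -2.105 0.443 4.275
vertex -2.791 0.381 4.033
endloop
endfacet

endsolid


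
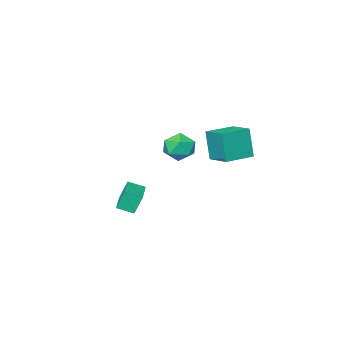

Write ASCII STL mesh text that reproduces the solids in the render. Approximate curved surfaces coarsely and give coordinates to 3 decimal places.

solid 
facet normal 0.392 0.010 0.920
outer loop
vertex -0.186 -2.999 -1.205
vertex -0.71 -3.658 -0.975
vertex 0.079 -3.824 -1.309
endloop
endfacet
facet normal 0.871 0.224 0.438
outer loop
vertex -0.186 -2.999 -1.205
vertex 0.079 -3.824 -1.309
vertex 0.239 -3.233 -1.93
endloop
endfacet
facet normal 0.603 0.792 0.098
outer loop
vertex -0.186 -2.999 -1.205
vertex 0.239 -3.233 -1.93
vertex -0.451 -2.701 -1.98
endloop
endfacet
facet normal -0.042 0.928 0.371
outer loop
vertex -0.186 -2.999 -1.205
vertex -0.451 -2.701 -1.98
vertex -1.038 -2.964 -1.39
endloop
endfacet
facet normal -0.173 0.444 0.879
outer loop
vertex -0.186 -2.999 -1.205
vertex -1.038 -2.964 -1.39
vertex -0.71 -3.658 -0.975
endloop
endfacet
facet normal 0.953 -0.299 -0.039
outer loop
vertex 0.239 -3.233 -1.93
vertex 0.079 -3.824 -1.309
vertex -0.022 -4.036 -2.15
endloop
endfacet
facet normal 0.177 -0.648 0.741
outer loop
vertex 0.079 -3.824 -1.309
vertex -0.71 -3.658 -0.975
vertex -0.609 -4.299 -1.56
endloop
endfacet
facet normal -0.737 0.055 0.674
outer loop
vertex -0.71 -3.658 -0.975
vertex -1.038 -2.964 -1.39
vertex -1.299 -3.767 -1.61
endloop
endfacet
facet normal -0.525 0.838 -0.148
outer loop
vertex -1.038 -2.964 -1.39
vertex -0.451 -2.701 -1.98
vertex -1.139 -3.176 -2.231
endloop
endfacet
facet normal 0.520 0.619 -0.589
outer loop
vertex -0.451 -2.701 -1.98
vertex 0.239 -3.233 -1.93
vertex -0.35 -3.342 -2.565
endloop
endfacet
facet normal 0.042 -0.928 -0.371
outer loop
vertex -0.874 -4.001 -2.335
vertex -0.022 -4.036 -2.15
vertex -0.609 -4.299 -1.56
endloop
endfacet
facet normal -0.603 -0.792 -0.098
outer loop
vertex -0.874 -4.001 -2.335
vertex -0.609 -4.299 -1.56
vertex -1.299 -3.767 -1.61
endloop
endfacet
facet normal -0.871 -0.224 -0.438
outer loop
vertex -0.874 -4.001 -2.335
vertex -1.299 -3.767 -1.61
vertex -1.139 -3.176 -2.231
endloop
endfacet
facet normal -0.392 -0.010 -0.920
outer loop
vertex -0.874 -4.001 -2.335
vertex -1.139 -3.176 -2.231
vertex -0.35 -3.342 -2.565
endloop
endfacet
facet normal 0.173 -0.444 -0.879
outer loop
vertex -0.874 -4.001 -2.335
vertex -0.35 -3.342 -2.565
vertex -0.022 -4.036 -2.15
endloop
endfacet
facet normal 0.525 -0.838 0.148
outer loop
vertex -0.609 -4.299 -1.56
vertex -0.022 -4.036 -2.15
vertex 0.079 -3.824 -1.309
endloop
endfacet
facet normal -0.520 -0.619 0.589
outer loop
vertex -1.299 -3.767 -1.61
vertex -0.609 -4.299 -1.56
vertex -0.71 -3.658 -0.975
endloop
endfacet
facet normal -0.953 0.299 0.039
outer loop
vertex -1.139 -3.176 -2.231
vertex -1.299 -3.767 -1.61
vertex -1.038 -2.964 -1.39
endloop
endfacet
facet normal -0.177 0.648 -0.741
outer loop
vertex -0.35 -3.342 -2.565
vertex -1.139 -3.176 -2.231
vertex -0.451 -2.701 -1.98
endloop
endfacet
facet normal 0.737 -0.055 -0.674
outer loop
vertex -0.022 -4.036 -2.15
vertex -0.35 -3.342 -2.565
vertex 0.239 -3.233 -1.93
endloop
endfacet
facet normal -0.997 0.077 -0.013
outer loop
vertex -3.722 -3.559 -1.297
vertex -3.625 -2.242 -0.972
vertex -3.67 -3.161 -2.928
endloop
endfacet
facet normal -0.071 -0.969 -0.239
outer loop
vertex -2.135 -3.278 -2.908
vertex -3.722 -3.559 -1.297
vertex -3.67 -3.161 -2.928
endloop
endfacet
facet normal -0.997 0.076 -0.013
outer loop
vertex -3.67 -3.161 -2.928
vertex -3.625 -2.242 -0.972
vertex -3.574 -1.844 -2.603
endloop
endfacet
facet normal 0.031 0.237 -0.971
outer loop
vertex -3.574 -1.844 -2.603
vertex -2.135 -3.278 -2.908
vertex -3.67 -3.161 -2.928
endloop
endfacet
facet normal -0.031 -0.237 0.971
outer loop
vertex -3.722 -3.559 -1.297
vertex -2.09 -2.359 -0.952
vertex -3.625 -2.242 -0.972
endloop
endfacet
facet normal -0.071 -0.969 -0.239
outer loop
vertex -2.186 -3.676 -1.277
vertex -3.722 -3.559 -1.297
vertex -2.135 -3.278 -2.908
endloop
endfacet
facet normal -0.031 -0.237 0.971
outer loop
vertex -2.186 -3.676 -1.277
vertex -2.09 -2.359 -0.952
vertex -3.722 -3.559 -1.297
endloop
endfacet
facet normal 0.071 0.969 0.239
outer loop
vertex -3.625 -2.242 -0.972
vertex -2.09 -2.359 -0.952
vertex -3.574 -1.844 -2.603
endloop
endfacet
facet normal 0.031 0.237 -0.971
outer loop
vertex -2.038 -1.961 -2.583
vertex -2.135 -3.278 -2.908
vertex -3.574 -1.844 -2.603
endloop
endfacet
facet normal 0.071 0.969 0.239
outer loop
vertex -3.574 -1.844 -2.603
vertex -2.09 -2.359 -0.952
vertex -2.038 -1.961 -2.583
endloop
endfacet
facet normal 0.997 -0.077 0.013
outer loop
vertex -2.038 -1.961 -2.583
vertex -2.186 -3.676 -1.277
vertex -2.135 -3.278 -2.908
endloop
endfacet
facet normal 0.997 -0.076 0.013
outer loop
vertex -2.09 -2.359 -0.952
vertex -2.186 -3.676 -1.277
vertex -2.038 -1.961 -2.583
endloop
endfacet
facet normal -0.641 -0.761 -0.100
outer loop
vertex 2.445 -3.398 -3.13
vertex 1.851 -2.858 -3.437
vertex 2.793 -3.564 -4.096
endloop
endfacet
facet normal 0.691 -0.629 0.357
outer loop
vertex 3.889 -2.262 -3.923
vertex 2.445 -3.398 -3.13
vertex 2.793 -3.564 -4.096
endloop
endfacet
facet normal -0.641 -0.761 -0.101
outer loop
vertex 2.793 -3.564 -4.096
vertex 1.851 -2.858 -3.437
vertex 2.199 -3.023 -4.403
endloop
endfacet
facet normal 0.335 -0.159 -0.929
outer loop
vertex 2.199 -3.023 -4.403
vertex 3.889 -2.262 -3.923
vertex 2.793 -3.564 -4.096
endloop
endfacet
facet normal -0.335 0.159 0.929
outer loop
vertex 2.445 -3.398 -3.13
vertex 2.947 -1.556 -3.264
vertex 1.851 -2.858 -3.437
endloop
endfacet
facet normal 0.691 -0.629 0.356
outer loop
vertex 3.541 -2.097 -2.957
vertex 2.445 -3.398 -3.13
vertex 3.889 -2.262 -3.923
endloop
endfacet
facet normal -0.335 0.159 0.929
outer loop
vertex 3.541 -2.097 -2.957
vertex 2.947 -1.556 -3.264
vertex 2.445 -3.398 -3.13
endloop
endfacet
facet normal -0.691 0.629 -0.356
outer loop
vertex 1.851 -2.858 -3.437
vertex 2.947 -1.556 -3.264
vertex 2.199 -3.023 -4.403
endloop
endfacet
facet normal 0.335 -0.159 -0.929
outer loop
vertex 3.295 -1.722 -4.23
vertex 3.889 -2.262 -3.923
vertex 2.199 -3.023 -4.403
endloop
endfacet
facet normal -0.691 0.629 -0.357
outer loop
vertex 2.199 -3.023 -4.403
vertex 2.947 -1.556 -3.264
vertex 3.295 -1.722 -4.23
endloop
endfacet
facet normal 0.640 0.762 0.101
outer loop
vertex 3.295 -1.722 -4.23
vertex 3.541 -2.097 -2.957
vertex 3.889 -2.262 -3.923
endloop
endfacet
facet normal 0.641 0.761 0.100
outer loop
vertex 2.947 -1.556 -3.264
vertex 3.541 -2.097 -2.957
vertex 3.295 -1.722 -4.23
endloop
endfacet

endsolid


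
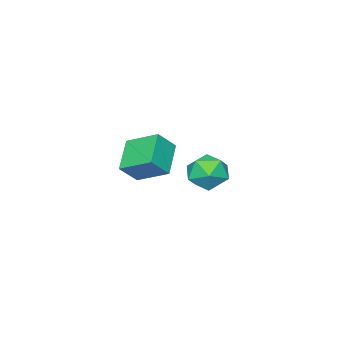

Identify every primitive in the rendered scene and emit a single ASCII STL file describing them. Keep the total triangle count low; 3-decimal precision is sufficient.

solid 
facet normal -0.660 0.213 -0.721
outer loop
vertex -1.519 -2.94 -1.643
vertex -1.943 -1.136 -0.722
vertex 0.007 -2.009 -2.765
endloop
endfacet
facet normal 0.205 -0.872 -0.445
outer loop
vertex 0.983 -2.324 -1.698
vertex -1.519 -2.94 -1.643
vertex 0.007 -2.009 -2.765
endloop
endfacet
facet normal -0.660 0.213 -0.721
outer loop
vertex 0.007 -2.009 -2.765
vertex -1.943 -1.136 -0.722
vertex -0.417 -0.205 -1.844
endloop
endfacet
facet normal 0.723 0.441 -0.531
outer loop
vertex -0.417 -0.205 -1.844
vertex 0.983 -2.324 -1.698
vertex 0.007 -2.009 -2.765
endloop
endfacet
facet normal -0.723 -0.441 0.531
outer loop
vertex -1.519 -2.94 -1.643
vertex -0.967 -1.451 0.345
vertex -1.943 -1.136 -0.722
endloop
endfacet
facet normal 0.205 -0.872 -0.445
outer loop
vertex -0.543 -3.255 -0.576
vertex -1.519 -2.94 -1.643
vertex 0.983 -2.324 -1.698
endloop
endfacet
facet normal -0.723 -0.441 0.531
outer loop
vertex -0.543 -3.255 -0.576
vertex -0.967 -1.451 0.345
vertex -1.519 -2.94 -1.643
endloop
endfacet
facet normal -0.205 0.872 0.445
outer loop
vertex -1.943 -1.136 -0.722
vertex -0.967 -1.451 0.345
vertex -0.417 -0.205 -1.844
endloop
endfacet
facet normal 0.723 0.441 -0.531
outer loop
vertex 0.559 -0.52 -0.777
vertex 0.983 -2.324 -1.698
vertex -0.417 -0.205 -1.844
endloop
endfacet
facet normal -0.205 0.872 0.445
outer loop
vertex -0.417 -0.205 -1.844
vertex -0.967 -1.451 0.345
vertex 0.559 -0.52 -0.777
endloop
endfacet
facet normal 0.660 -0.213 0.721
outer loop
vertex 0.559 -0.52 -0.777
vertex -0.543 -3.255 -0.576
vertex 0.983 -2.324 -1.698
endloop
endfacet
facet normal 0.660 -0.213 0.721
outer loop
vertex -0.967 -1.451 0.345
vertex -0.543 -3.255 -0.576
vertex 0.559 -0.52 -0.777
endloop
endfacet
facet normal 0.109 0.910 0.400
outer loop
vertex 1.107 4.968 0.192
vertex 1.147 4.486 1.277
vertex 2.149 4.638 0.658
endloop
endfacet
facet normal 0.393 0.884 -0.254
outer loop
vertex 1.107 4.968 0.192
vertex 2.149 4.638 0.658
vertex 1.912 4.415 -0.485
endloop
endfacet
facet normal -0.122 0.693 -0.711
outer loop
vertex 1.107 4.968 0.192
vertex 1.912 4.415 -0.485
vertex 0.763 4.125 -0.571
endloop
endfacet
facet normal -0.724 0.601 -0.338
outer loop
vertex 1.107 4.968 0.192
vertex 0.763 4.125 -0.571
vertex 0.29 4.168 0.518
endloop
endfacet
facet normal -0.581 0.735 0.348
outer loop
vertex 1.107 4.968 0.192
vertex 0.29 4.168 0.518
vertex 1.147 4.486 1.277
endloop
endfacet
facet normal 0.891 0.374 -0.258
outer loop
vertex 1.912 4.415 -0.485
vertex 2.149 4.638 0.658
vertex 2.45 3.592 0.182
endloop
endfacet
facet normal 0.432 0.415 0.801
outer loop
vertex 2.149 4.638 0.658
vertex 1.147 4.486 1.277
vertex 1.977 3.635 1.271
endloop
endfacet
facet normal -0.684 0.134 0.717
outer loop
vertex 1.147 4.486 1.277
vertex 0.29 4.168 0.518
vertex 0.828 3.345 1.185
endloop
endfacet
facet normal -0.915 -0.084 -0.394
outer loop
vertex 0.29 4.168 0.518
vertex 0.763 4.125 -0.571
vertex 0.591 3.122 0.042
endloop
endfacet
facet normal 0.058 0.064 -0.996
outer loop
vertex 0.763 4.125 -0.571
vertex 1.912 4.415 -0.485
vertex 1.593 3.274 -0.577
endloop
endfacet
facet normal 0.724 -0.601 0.338
outer loop
vertex 1.633 2.792 0.508
vertex 2.45 3.592 0.182
vertex 1.977 3.635 1.271
endloop
endfacet
facet normal 0.122 -0.693 0.711
outer loop
vertex 1.633 2.792 0.508
vertex 1.977 3.635 1.271
vertex 0.828 3.345 1.185
endloop
endfacet
facet normal -0.393 -0.884 0.254
outer loop
vertex 1.633 2.792 0.508
vertex 0.828 3.345 1.185
vertex 0.591 3.122 0.042
endloop
endfacet
facet normal -0.109 -0.910 -0.400
outer loop
vertex 1.633 2.792 0.508
vertex 0.591 3.122 0.042
vertex 1.593 3.274 -0.577
endloop
endfacet
facet normal 0.581 -0.735 -0.348
outer loop
vertex 1.633 2.792 0.508
vertex 1.593 3.274 -0.577
vertex 2.45 3.592 0.182
endloop
endfacet
facet normal 0.915 0.084 0.394
outer loop
vertex 1.977 3.635 1.271
vertex 2.45 3.592 0.182
vertex 2.149 4.638 0.658
endloop
endfacet
facet normal -0.058 -0.064 0.996
outer loop
vertex 0.828 3.345 1.185
vertex 1.977 3.635 1.271
vertex 1.147 4.486 1.277
endloop
endfacet
facet normal -0.891 -0.374 0.258
outer loop
vertex 0.591 3.122 0.042
vertex 0.828 3.345 1.185
vertex 0.29 4.168 0.518
endloop
endfacet
facet normal -0.432 -0.415 -0.801
outer loop
vertex 1.593 3.274 -0.577
vertex 0.591 3.122 0.042
vertex 0.763 4.125 -0.571
endloop
endfacet
facet normal 0.684 -0.134 -0.717
outer loop
vertex 2.45 3.592 0.182
vertex 1.593 3.274 -0.577
vertex 1.912 4.415 -0.485
endloop
endfacet

endsolid


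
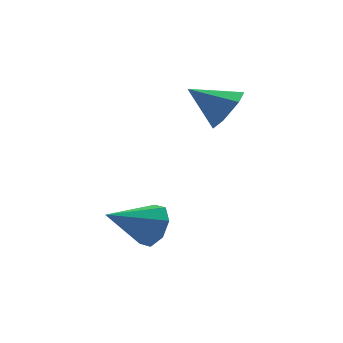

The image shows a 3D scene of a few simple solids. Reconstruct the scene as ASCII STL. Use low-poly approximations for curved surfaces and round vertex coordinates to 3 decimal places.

solid 
facet normal 0.858 0.213 -0.467
outer loop
vertex -2.632 -3.351 0.292
vertex -2.985 -2.834 -0.121
vertex -2.627 -2.833 0.538
endloop
endfacet
facet normal 0.118 -0.427 0.897
outer loop
vertex -2.632 -3.351 0.292
vertex -2.627 -2.833 0.538
vertex -4.315 -3.166 0.601
endloop
endfacet
facet normal 0.858 0.214 -0.467
outer loop
vertex -2.627 -2.833 0.538
vertex -2.985 -2.834 -0.121
vertex -2.832 -2.315 0.399
endloop
endfacet
facet normal -0.014 0.254 0.967
outer loop
vertex -2.627 -2.833 0.538
vertex -2.832 -2.315 0.399
vertex -4.315 -3.166 0.601
endloop
endfacet
facet normal 0.859 0.213 -0.466
outer loop
vertex -2.832 -2.315 0.399
vertex -2.985 -2.834 -0.121
vertex -3.126 -2.101 -0.045
endloop
endfacet
facet normal -0.343 0.737 0.582
outer loop
vertex -2.832 -2.315 0.399
vertex -3.126 -2.101 -0.045
vertex -4.315 -3.166 0.601
endloop
endfacet
facet normal 0.859 0.213 -0.465
outer loop
vertex -3.126 -2.101 -0.045
vertex -2.985 -2.834 -0.121
vertex -3.337 -2.317 -0.534
endloop
endfacet
facet normal -0.677 0.736 -0.033
outer loop
vertex -3.126 -2.101 -0.045
vertex -3.337 -2.317 -0.534
vertex -4.315 -3.166 0.601
endloop
endfacet
facet normal 0.859 0.213 -0.466
outer loop
vertex -3.337 -2.317 -0.534
vertex -2.985 -2.834 -0.121
vertex -3.342 -2.835 -0.78
endloop
endfacet
facet normal -0.818 0.253 -0.516
outer loop
vertex -3.337 -2.317 -0.534
vertex -3.342 -2.835 -0.78
vertex -4.315 -3.166 0.601
endloop
endfacet
facet normal 0.859 0.215 -0.465
outer loop
vertex -3.342 -2.835 -0.78
vertex -2.985 -2.834 -0.121
vertex -3.137 -3.353 -0.641
endloop
endfacet
facet normal -0.687 -0.429 -0.587
outer loop
vertex -3.342 -2.835 -0.78
vertex -3.137 -3.353 -0.641
vertex -4.315 -3.166 0.601
endloop
endfacet
facet normal 0.859 0.214 -0.465
outer loop
vertex -3.137 -3.353 -0.641
vertex -2.985 -2.834 -0.121
vertex -2.843 -3.567 -0.196
endloop
endfacet
facet normal -0.358 -0.912 -0.202
outer loop
vertex -3.137 -3.353 -0.641
vertex -2.843 -3.567 -0.196
vertex -4.315 -3.166 0.601
endloop
endfacet
facet normal 0.859 0.214 -0.466
outer loop
vertex -2.843 -3.567 -0.196
vertex -2.985 -2.834 -0.121
vertex -2.632 -3.351 0.292
endloop
endfacet
facet normal -0.024 -0.910 0.413
outer loop
vertex -2.843 -3.567 -0.196
vertex -2.632 -3.351 0.292
vertex -4.315 -3.166 0.601
endloop
endfacet
facet normal 0.783 -0.299 -0.545
outer loop
vertex 0.058 -0.437 3.648
vertex -0.419 -0.606 3.055
vertex -0.107 0.106 3.113
endloop
endfacet
facet normal 0.180 0.718 0.673
outer loop
vertex 0.058 -0.437 3.648
vertex -0.107 0.106 3.113
vertex -1.501 -0.194 3.805
endloop
endfacet
facet normal 0.784 -0.299 -0.544
outer loop
vertex -0.107 0.106 3.113
vertex -0.419 -0.606 3.055
vertex -0.584 -0.064 2.519
endloop
endfacet
facet normal -0.247 0.966 -0.078
outer loop
vertex -0.107 0.106 3.113
vertex -0.584 -0.064 2.519
vertex -1.501 -0.194 3.805
endloop
endfacet
facet normal 0.784 -0.299 -0.544
outer loop
vertex -0.584 -0.064 2.519
vertex -0.419 -0.606 3.055
vertex -0.896 -0.776 2.461
endloop
endfacet
facet normal -0.771 0.380 -0.511
outer loop
vertex -0.584 -0.064 2.519
vertex -0.896 -0.776 2.461
vertex -1.501 -0.194 3.805
endloop
endfacet
facet normal 0.784 -0.298 -0.544
outer loop
vertex -0.896 -0.776 2.461
vertex -0.419 -0.606 3.055
vertex -0.731 -1.319 2.996
endloop
endfacet
facet normal -0.869 -0.455 -0.194
outer loop
vertex -0.896 -0.776 2.461
vertex -0.731 -1.319 2.996
vertex -1.501 -0.194 3.805
endloop
endfacet
facet normal 0.785 -0.298 -0.543
outer loop
vertex -0.731 -1.319 2.996
vertex -0.419 -0.606 3.055
vertex -0.255 -1.149 3.59
endloop
endfacet
facet normal -0.443 -0.703 0.556
outer loop
vertex -0.731 -1.319 2.996
vertex -0.255 -1.149 3.59
vertex -1.501 -0.194 3.805
endloop
endfacet
facet normal 0.783 -0.300 -0.545
outer loop
vertex -0.255 -1.149 3.59
vertex -0.419 -0.606 3.055
vertex 0.058 -0.437 3.648
endloop
endfacet
facet normal 0.082 -0.116 0.990
outer loop
vertex -0.255 -1.149 3.59
vertex 0.058 -0.437 3.648
vertex -1.501 -0.194 3.805
endloop
endfacet

endsolid


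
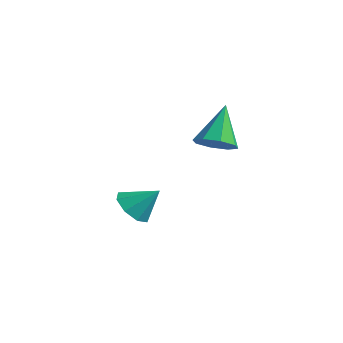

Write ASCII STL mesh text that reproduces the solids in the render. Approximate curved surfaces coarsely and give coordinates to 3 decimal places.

solid 
facet normal 0.281 -0.501 -0.819
outer loop
vertex 1.249 -0.966 1.19
vertex 0.702 -1.698 1.45
vertex 0.573 -0.915 0.927
endloop
endfacet
facet normal 0.115 0.988 -0.103
outer loop
vertex 1.249 -0.966 1.19
vertex 0.573 -0.915 0.927
vertex 0.098 -0.622 3.21
endloop
endfacet
facet normal 0.281 -0.501 -0.819
outer loop
vertex 0.573 -0.915 0.927
vertex 0.702 -1.698 1.45
vertex -0.028 -1.323 0.97
endloop
endfacet
facet normal -0.559 0.800 -0.219
outer loop
vertex 0.573 -0.915 0.927
vertex -0.028 -1.323 0.97
vertex 0.098 -0.622 3.21
endloop
endfacet
facet normal 0.281 -0.501 -0.819
outer loop
vertex -0.028 -1.323 0.97
vertex 0.702 -1.698 1.45
vertex -0.201 -1.95 1.294
endloop
endfacet
facet normal -0.967 0.254 -0.025
outer loop
vertex -0.028 -1.323 0.97
vertex -0.201 -1.95 1.294
vertex 0.098 -0.622 3.21
endloop
endfacet
facet normal 0.281 -0.500 -0.819
outer loop
vertex -0.201 -1.95 1.294
vertex 0.702 -1.698 1.45
vertex 0.155 -2.43 1.709
endloop
endfacet
facet normal -0.871 -0.330 0.365
outer loop
vertex -0.201 -1.95 1.294
vertex 0.155 -2.43 1.709
vertex 0.098 -0.622 3.21
endloop
endfacet
facet normal 0.281 -0.500 -0.819
outer loop
vertex 0.155 -2.43 1.709
vertex 0.702 -1.698 1.45
vertex 0.831 -2.481 1.972
endloop
endfacet
facet normal -0.327 -0.610 0.722
outer loop
vertex 0.155 -2.43 1.709
vertex 0.831 -2.481 1.972
vertex 0.098 -0.622 3.21
endloop
endfacet
facet normal 0.281 -0.500 -0.819
outer loop
vertex 0.831 -2.481 1.972
vertex 0.702 -1.698 1.45
vertex 1.431 -2.073 1.929
endloop
endfacet
facet normal 0.347 -0.421 0.838
outer loop
vertex 0.831 -2.481 1.972
vertex 1.431 -2.073 1.929
vertex 0.098 -0.622 3.21
endloop
endfacet
facet normal 0.281 -0.501 -0.819
outer loop
vertex 1.431 -2.073 1.929
vertex 0.702 -1.698 1.45
vertex 1.604 -1.446 1.605
endloop
endfacet
facet normal 0.755 0.125 0.644
outer loop
vertex 1.431 -2.073 1.929
vertex 1.604 -1.446 1.605
vertex 0.098 -0.622 3.21
endloop
endfacet
facet normal 0.281 -0.501 -0.819
outer loop
vertex 1.604 -1.446 1.605
vertex 0.702 -1.698 1.45
vertex 1.249 -0.966 1.19
endloop
endfacet
facet normal 0.659 0.708 0.255
outer loop
vertex 1.604 -1.446 1.605
vertex 1.249 -0.966 1.19
vertex 0.098 -0.622 3.21
endloop
endfacet
facet normal -0.557 -0.486 -0.674
outer loop
vertex -2.074 -3.502 -3.289
vertex -2.899 -3.084 -2.909
vertex -2.247 -2.837 -3.626
endloop
endfacet
facet normal 0.972 0.170 -0.163
outer loop
vertex -2.074 -3.502 -3.289
vertex -2.247 -2.837 -3.626
vertex -2.041 -2.336 -1.871
endloop
endfacet
facet normal -0.557 -0.486 -0.674
outer loop
vertex -2.247 -2.837 -3.626
vertex -2.899 -3.084 -2.909
vertex -2.802 -2.317 -3.542
endloop
endfacet
facet normal 0.633 0.721 -0.280
outer loop
vertex -2.247 -2.837 -3.626
vertex -2.802 -2.317 -3.542
vertex -2.041 -2.336 -1.871
endloop
endfacet
facet normal -0.556 -0.486 -0.674
outer loop
vertex -2.802 -2.317 -3.542
vertex -2.899 -3.084 -2.909
vertex -3.414 -2.246 -3.088
endloop
endfacet
facet normal 0.093 0.995 -0.031
outer loop
vertex -2.802 -2.317 -3.542
vertex -3.414 -2.246 -3.088
vertex -2.041 -2.336 -1.871
endloop
endfacet
facet normal -0.557 -0.486 -0.673
outer loop
vertex -3.414 -2.246 -3.088
vertex -2.899 -3.084 -2.909
vertex -3.724 -2.666 -2.528
endloop
endfacet
facet normal -0.335 0.833 0.440
outer loop
vertex -3.414 -2.246 -3.088
vertex -3.724 -2.666 -2.528
vertex -2.041 -2.336 -1.871
endloop
endfacet
facet normal -0.557 -0.486 -0.673
outer loop
vertex -3.724 -2.666 -2.528
vertex -2.899 -3.084 -2.909
vertex -3.55 -3.331 -2.192
endloop
endfacet
facet normal -0.399 0.328 0.856
outer loop
vertex -3.724 -2.666 -2.528
vertex -3.55 -3.331 -2.192
vertex -2.041 -2.336 -1.871
endloop
endfacet
facet normal -0.557 -0.486 -0.673
outer loop
vertex -3.55 -3.331 -2.192
vertex -2.899 -3.084 -2.909
vertex -2.995 -3.852 -2.275
endloop
endfacet
facet normal -0.062 -0.221 0.973
outer loop
vertex -3.55 -3.331 -2.192
vertex -2.995 -3.852 -2.275
vertex -2.041 -2.336 -1.871
endloop
endfacet
facet normal -0.557 -0.486 -0.673
outer loop
vertex -2.995 -3.852 -2.275
vertex -2.899 -3.084 -2.909
vertex -2.384 -3.923 -2.729
endloop
endfacet
facet normal 0.480 -0.495 0.724
outer loop
vertex -2.995 -3.852 -2.275
vertex -2.384 -3.923 -2.729
vertex -2.041 -2.336 -1.871
endloop
endfacet
facet normal -0.557 -0.486 -0.674
outer loop
vertex -2.384 -3.923 -2.729
vertex -2.899 -3.084 -2.909
vertex -2.074 -3.502 -3.289
endloop
endfacet
facet normal 0.908 -0.333 0.253
outer loop
vertex -2.384 -3.923 -2.729
vertex -2.074 -3.502 -3.289
vertex -2.041 -2.336 -1.871
endloop
endfacet

endsolid


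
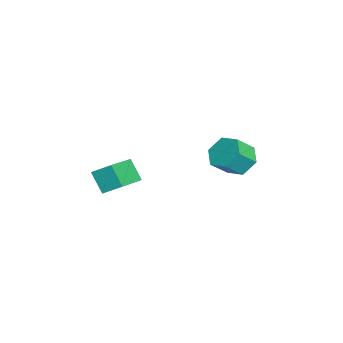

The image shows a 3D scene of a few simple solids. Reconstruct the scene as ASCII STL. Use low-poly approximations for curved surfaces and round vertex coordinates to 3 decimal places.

solid 
facet normal -0.840 0.431 -0.329
outer loop
vertex 1.585 -1.194 2.88
vertex 2.119 -0.788 2.047
vertex 1.393 -1.939 2.394
endloop
endfacet
facet normal -0.500 -0.379 0.779
outer loop
vertex 2.821 -2.672 2.953
vertex 1.585 -1.194 2.88
vertex 1.393 -1.939 2.394
endloop
endfacet
facet normal -0.840 0.431 -0.329
outer loop
vertex 1.393 -1.939 2.394
vertex 2.119 -0.788 2.047
vertex 1.927 -1.533 1.561
endloop
endfacet
facet normal -0.211 -0.819 -0.534
outer loop
vertex 1.927 -1.533 1.561
vertex 2.821 -2.672 2.953
vertex 1.393 -1.939 2.394
endloop
endfacet
facet normal 0.211 0.819 0.534
outer loop
vertex 1.585 -1.194 2.88
vertex 3.547 -1.521 2.606
vertex 2.119 -0.788 2.047
endloop
endfacet
facet normal -0.500 -0.379 0.779
outer loop
vertex 3.013 -1.927 3.439
vertex 1.585 -1.194 2.88
vertex 2.821 -2.672 2.953
endloop
endfacet
facet normal 0.211 0.819 0.534
outer loop
vertex 3.013 -1.927 3.439
vertex 3.547 -1.521 2.606
vertex 1.585 -1.194 2.88
endloop
endfacet
facet normal 0.500 0.379 -0.779
outer loop
vertex 2.119 -0.788 2.047
vertex 3.547 -1.521 2.606
vertex 1.927 -1.533 1.561
endloop
endfacet
facet normal -0.211 -0.819 -0.534
outer loop
vertex 3.355 -2.266 2.12
vertex 2.821 -2.672 2.953
vertex 1.927 -1.533 1.561
endloop
endfacet
facet normal 0.500 0.379 -0.779
outer loop
vertex 1.927 -1.533 1.561
vertex 3.547 -1.521 2.606
vertex 3.355 -2.266 2.12
endloop
endfacet
facet normal 0.840 -0.431 0.329
outer loop
vertex 3.355 -2.266 2.12
vertex 3.013 -1.927 3.439
vertex 2.821 -2.672 2.953
endloop
endfacet
facet normal 0.840 -0.431 0.329
outer loop
vertex 3.547 -1.521 2.606
vertex 3.013 -1.927 3.439
vertex 3.355 -2.266 2.12
endloop
endfacet
facet normal -0.402 0.623 -0.671
outer loop
vertex -0.661 3.256 0.5
vertex -1.389 3.215 0.898
vertex -0.834 3.797 1.106
endloop
endfacet
facet normal 0.892 0.432 -0.131
outer loop
vertex -0.661 3.256 0.5
vertex -0.834 3.797 1.106
vertex -0.204 2.545 1.265
endloop
endfacet
facet normal 0.892 0.432 -0.131
outer loop
vertex -0.204 2.545 1.265
vertex -0.834 3.797 1.106
vertex -0.377 3.086 1.871
endloop
endfacet
facet normal 0.401 -0.624 0.671
outer loop
vertex -0.204 2.545 1.265
vertex -0.377 3.086 1.871
vertex -0.931 2.505 1.662
endloop
endfacet
facet normal -0.401 0.623 -0.672
outer loop
vertex -0.834 3.797 1.106
vertex -1.389 3.215 0.898
vertex -1.562 3.756 1.503
endloop
endfacet
facet normal 0.265 0.780 0.567
outer loop
vertex -0.834 3.797 1.106
vertex -1.562 3.756 1.503
vertex -0.377 3.086 1.871
endloop
endfacet
facet normal 0.265 0.780 0.566
outer loop
vertex -0.377 3.086 1.871
vertex -1.562 3.756 1.503
vertex -1.104 3.045 2.268
endloop
endfacet
facet normal 0.401 -0.624 0.671
outer loop
vertex -0.377 3.086 1.871
vertex -1.104 3.045 2.268
vertex -0.931 2.505 1.662
endloop
endfacet
facet normal -0.401 0.623 -0.672
outer loop
vertex -1.562 3.756 1.503
vertex -1.389 3.215 0.898
vertex -2.116 3.175 1.295
endloop
endfacet
facet normal -0.626 0.347 0.698
outer loop
vertex -1.562 3.756 1.503
vertex -2.116 3.175 1.295
vertex -1.104 3.045 2.268
endloop
endfacet
facet normal -0.626 0.348 0.698
outer loop
vertex -1.104 3.045 2.268
vertex -2.116 3.175 1.295
vertex -1.659 2.464 2.06
endloop
endfacet
facet normal 0.402 -0.624 0.670
outer loop
vertex -1.104 3.045 2.268
vertex -1.659 2.464 2.06
vertex -0.931 2.505 1.662
endloop
endfacet
facet normal -0.401 0.624 -0.671
outer loop
vertex -2.116 3.175 1.295
vertex -1.389 3.215 0.898
vertex -1.943 2.634 0.689
endloop
endfacet
facet normal -0.892 -0.432 0.131
outer loop
vertex -2.116 3.175 1.295
vertex -1.943 2.634 0.689
vertex -1.659 2.464 2.06
endloop
endfacet
facet normal -0.892 -0.432 0.131
outer loop
vertex -1.659 2.464 2.06
vertex -1.943 2.634 0.689
vertex -1.486 1.923 1.454
endloop
endfacet
facet normal 0.402 -0.623 0.671
outer loop
vertex -1.659 2.464 2.06
vertex -1.486 1.923 1.454
vertex -0.931 2.505 1.662
endloop
endfacet
facet normal -0.401 0.624 -0.671
outer loop
vertex -1.943 2.634 0.689
vertex -1.389 3.215 0.898
vertex -1.216 2.675 0.292
endloop
endfacet
facet normal -0.265 -0.780 -0.567
outer loop
vertex -1.943 2.634 0.689
vertex -1.216 2.675 0.292
vertex -1.486 1.923 1.454
endloop
endfacet
facet normal -0.265 -0.780 -0.567
outer loop
vertex -1.486 1.923 1.454
vertex -1.216 2.675 0.292
vertex -0.758 1.964 1.057
endloop
endfacet
facet normal 0.401 -0.623 0.672
outer loop
vertex -1.486 1.923 1.454
vertex -0.758 1.964 1.057
vertex -0.931 2.505 1.662
endloop
endfacet
facet normal -0.402 0.624 -0.670
outer loop
vertex -1.216 2.675 0.292
vertex -1.389 3.215 0.898
vertex -0.661 3.256 0.5
endloop
endfacet
facet normal 0.626 -0.348 -0.698
outer loop
vertex -1.216 2.675 0.292
vertex -0.661 3.256 0.5
vertex -0.758 1.964 1.057
endloop
endfacet
facet normal 0.627 -0.348 -0.697
outer loop
vertex -0.758 1.964 1.057
vertex -0.661 3.256 0.5
vertex -0.204 2.545 1.265
endloop
endfacet
facet normal 0.401 -0.623 0.672
outer loop
vertex -0.758 1.964 1.057
vertex -0.204 2.545 1.265
vertex -0.931 2.505 1.662
endloop
endfacet

endsolid


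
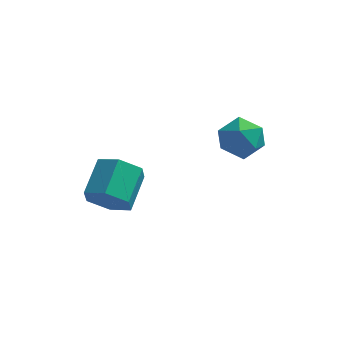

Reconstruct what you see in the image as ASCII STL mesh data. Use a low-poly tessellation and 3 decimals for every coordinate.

solid 
facet normal -0.135 -0.868 -0.477
outer loop
vertex -3.126 -1.583 -2.16
vertex -4.063 -1.22 -2.555
vertex -3.148 -1.06 -3.105
endloop
endfacet
facet normal 0.991 -0.109 -0.083
outer loop
vertex -3.126 -1.583 -2.16
vertex -3.148 -1.06 -3.105
vertex -2.879 -0.004 -1.291
endloop
endfacet
facet normal 0.991 -0.109 -0.084
outer loop
vertex -2.879 -0.004 -1.291
vertex -3.148 -1.06 -3.105
vertex -2.901 0.52 -2.235
endloop
endfacet
facet normal 0.136 0.868 0.478
outer loop
vertex -2.879 -0.004 -1.291
vertex -2.901 0.52 -2.235
vertex -3.817 0.36 -1.685
endloop
endfacet
facet normal -0.135 -0.868 -0.478
outer loop
vertex -3.148 -1.06 -3.105
vertex -4.063 -1.22 -2.555
vertex -4.085 -0.697 -3.499
endloop
endfacet
facet normal 0.478 0.365 -0.799
outer loop
vertex -3.148 -1.06 -3.105
vertex -4.085 -0.697 -3.499
vertex -2.901 0.52 -2.235
endloop
endfacet
facet normal 0.478 0.365 -0.799
outer loop
vertex -2.901 0.52 -2.235
vertex -4.085 -0.697 -3.499
vertex -3.838 0.883 -2.63
endloop
endfacet
facet normal 0.135 0.868 0.477
outer loop
vertex -2.901 0.52 -2.235
vertex -3.838 0.883 -2.63
vertex -3.817 0.36 -1.685
endloop
endfacet
facet normal -0.136 -0.868 -0.478
outer loop
vertex -4.085 -0.697 -3.499
vertex -4.063 -1.22 -2.555
vertex -5.001 -0.856 -2.949
endloop
endfacet
facet normal -0.512 0.474 -0.716
outer loop
vertex -4.085 -0.697 -3.499
vertex -5.001 -0.856 -2.949
vertex -3.838 0.883 -2.63
endloop
endfacet
facet normal -0.513 0.474 -0.716
outer loop
vertex -3.838 0.883 -2.63
vertex -5.001 -0.856 -2.949
vertex -4.754 0.723 -2.08
endloop
endfacet
facet normal 0.135 0.868 0.477
outer loop
vertex -3.838 0.883 -2.63
vertex -4.754 0.723 -2.08
vertex -3.817 0.36 -1.685
endloop
endfacet
facet normal -0.136 -0.868 -0.478
outer loop
vertex -5.001 -0.856 -2.949
vertex -4.063 -1.22 -2.555
vertex -4.979 -1.38 -2.005
endloop
endfacet
facet normal -0.991 0.109 0.084
outer loop
vertex -5.001 -0.856 -2.949
vertex -4.979 -1.38 -2.005
vertex -4.754 0.723 -2.08
endloop
endfacet
facet normal -0.991 0.109 0.083
outer loop
vertex -4.754 0.723 -2.08
vertex -4.979 -1.38 -2.005
vertex -4.732 0.2 -1.135
endloop
endfacet
facet normal 0.135 0.868 0.477
outer loop
vertex -4.754 0.723 -2.08
vertex -4.732 0.2 -1.135
vertex -3.817 0.36 -1.685
endloop
endfacet
facet normal -0.135 -0.868 -0.477
outer loop
vertex -4.979 -1.38 -2.005
vertex -4.063 -1.22 -2.555
vertex -4.042 -1.743 -1.61
endloop
endfacet
facet normal -0.478 -0.365 0.799
outer loop
vertex -4.979 -1.38 -2.005
vertex -4.042 -1.743 -1.61
vertex -4.732 0.2 -1.135
endloop
endfacet
facet normal -0.477 -0.365 0.799
outer loop
vertex -4.732 0.2 -1.135
vertex -4.042 -1.743 -1.61
vertex -3.795 -0.163 -0.741
endloop
endfacet
facet normal 0.135 0.868 0.478
outer loop
vertex -4.732 0.2 -1.135
vertex -3.795 -0.163 -0.741
vertex -3.817 0.36 -1.685
endloop
endfacet
facet normal -0.135 -0.868 -0.477
outer loop
vertex -4.042 -1.743 -1.61
vertex -4.063 -1.22 -2.555
vertex -3.126 -1.583 -2.16
endloop
endfacet
facet normal 0.513 -0.474 0.716
outer loop
vertex -4.042 -1.743 -1.61
vertex -3.126 -1.583 -2.16
vertex -3.795 -0.163 -0.741
endloop
endfacet
facet normal 0.512 -0.474 0.716
outer loop
vertex -3.795 -0.163 -0.741
vertex -3.126 -1.583 -2.16
vertex -2.879 -0.004 -1.291
endloop
endfacet
facet normal 0.136 0.868 0.478
outer loop
vertex -3.795 -0.163 -0.741
vertex -2.879 -0.004 -1.291
vertex -3.817 0.36 -1.685
endloop
endfacet
facet normal -0.721 0.453 0.524
outer loop
vertex 0.135 2.849 -0.52
vertex -0.112 1.882 -0.024
vertex 0.645 2.563 0.429
endloop
endfacet
facet normal -0.191 0.907 0.376
outer loop
vertex 0.135 2.849 -0.52
vertex 0.645 2.563 0.429
vertex 1.228 3.029 -0.399
endloop
endfacet
facet normal -0.117 0.936 -0.333
outer loop
vertex 0.135 2.849 -0.52
vertex 1.228 3.029 -0.399
vertex 0.832 2.636 -1.363
endloop
endfacet
facet normal -0.601 0.500 -0.623
outer loop
vertex 0.135 2.849 -0.52
vertex 0.832 2.636 -1.363
vertex 0.003 1.927 -1.132
endloop
endfacet
facet normal -0.975 0.201 -0.093
outer loop
vertex 0.135 2.849 -0.52
vertex 0.003 1.927 -1.132
vertex -0.112 1.882 -0.024
endloop
endfacet
facet normal 0.411 0.639 0.650
outer loop
vertex 1.228 3.029 -0.399
vertex 0.645 2.563 0.429
vertex 1.657 2.173 0.172
endloop
endfacet
facet normal -0.447 -0.095 0.890
outer loop
vertex 0.645 2.563 0.429
vertex -0.112 1.882 -0.024
vertex 0.828 1.464 0.403
endloop
endfacet
facet normal -0.857 -0.503 -0.109
outer loop
vertex -0.112 1.882 -0.024
vertex 0.003 1.927 -1.132
vertex 0.432 1.071 -0.561
endloop
endfacet
facet normal -0.253 -0.019 -0.967
outer loop
vertex 0.003 1.927 -1.132
vertex 0.832 2.636 -1.363
vertex 1.015 1.537 -1.389
endloop
endfacet
facet normal 0.531 0.686 -0.498
outer loop
vertex 0.832 2.636 -1.363
vertex 1.228 3.029 -0.399
vertex 1.772 2.218 -0.936
endloop
endfacet
facet normal 0.601 -0.500 0.623
outer loop
vertex 1.525 1.251 -0.44
vertex 1.657 2.173 0.172
vertex 0.828 1.464 0.403
endloop
endfacet
facet normal 0.117 -0.936 0.333
outer loop
vertex 1.525 1.251 -0.44
vertex 0.828 1.464 0.403
vertex 0.432 1.071 -0.561
endloop
endfacet
facet normal 0.191 -0.907 -0.376
outer loop
vertex 1.525 1.251 -0.44
vertex 0.432 1.071 -0.561
vertex 1.015 1.537 -1.389
endloop
endfacet
facet normal 0.721 -0.453 -0.524
outer loop
vertex 1.525 1.251 -0.44
vertex 1.015 1.537 -1.389
vertex 1.772 2.218 -0.936
endloop
endfacet
facet normal 0.975 -0.201 0.093
outer loop
vertex 1.525 1.251 -0.44
vertex 1.772 2.218 -0.936
vertex 1.657 2.173 0.172
endloop
endfacet
facet normal 0.253 0.019 0.967
outer loop
vertex 0.828 1.464 0.403
vertex 1.657 2.173 0.172
vertex 0.645 2.563 0.429
endloop
endfacet
facet normal -0.531 -0.686 0.498
outer loop
vertex 0.432 1.071 -0.561
vertex 0.828 1.464 0.403
vertex -0.112 1.882 -0.024
endloop
endfacet
facet normal -0.411 -0.639 -0.650
outer loop
vertex 1.015 1.537 -1.389
vertex 0.432 1.071 -0.561
vertex 0.003 1.927 -1.132
endloop
endfacet
facet normal 0.447 0.095 -0.890
outer loop
vertex 1.772 2.218 -0.936
vertex 1.015 1.537 -1.389
vertex 0.832 2.636 -1.363
endloop
endfacet
facet normal 0.857 0.503 0.109
outer loop
vertex 1.657 2.173 0.172
vertex 1.772 2.218 -0.936
vertex 1.228 3.029 -0.399
endloop
endfacet

endsolid


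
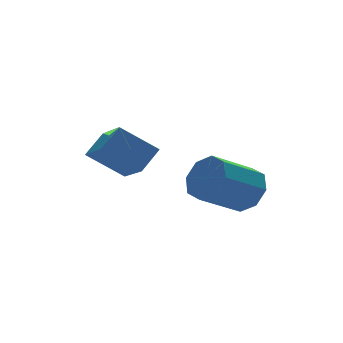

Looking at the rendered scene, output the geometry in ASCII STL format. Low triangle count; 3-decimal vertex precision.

solid 
facet normal -0.699 -0.264 -0.664
outer loop
vertex 0.045 0.675 -0.665
vertex -1.085 1.241 0.3
vertex 0.176 2.208 -1.411
endloop
endfacet
facet normal 0.711 -0.356 -0.606
outer loop
vertex 0.945 2.499 -0.68
vertex 0.045 0.675 -0.665
vertex 0.176 2.208 -1.411
endloop
endfacet
facet normal -0.699 -0.264 -0.664
outer loop
vertex 0.176 2.208 -1.411
vertex -1.085 1.241 0.3
vertex -0.954 2.774 -0.447
endloop
endfacet
facet normal 0.076 0.896 -0.437
outer loop
vertex -0.954 2.774 -0.447
vertex 0.945 2.499 -0.68
vertex 0.176 2.208 -1.411
endloop
endfacet
facet normal -0.076 -0.896 0.437
outer loop
vertex 0.045 0.675 -0.665
vertex -0.316 1.532 1.031
vertex -1.085 1.241 0.3
endloop
endfacet
facet normal 0.711 -0.356 -0.606
outer loop
vertex 0.814 0.966 0.067
vertex 0.045 0.675 -0.665
vertex 0.945 2.499 -0.68
endloop
endfacet
facet normal -0.076 -0.896 0.437
outer loop
vertex 0.814 0.966 0.067
vertex -0.316 1.532 1.031
vertex 0.045 0.675 -0.665
endloop
endfacet
facet normal -0.711 0.356 0.606
outer loop
vertex -1.085 1.241 0.3
vertex -0.316 1.532 1.031
vertex -0.954 2.774 -0.447
endloop
endfacet
facet normal 0.076 0.896 -0.437
outer loop
vertex -0.185 3.065 0.285
vertex 0.945 2.499 -0.68
vertex -0.954 2.774 -0.447
endloop
endfacet
facet normal -0.711 0.356 0.606
outer loop
vertex -0.954 2.774 -0.447
vertex -0.316 1.532 1.031
vertex -0.185 3.065 0.285
endloop
endfacet
facet normal 0.699 0.264 0.664
outer loop
vertex -0.185 3.065 0.285
vertex 0.814 0.966 0.067
vertex 0.945 2.499 -0.68
endloop
endfacet
facet normal 0.699 0.264 0.665
outer loop
vertex -0.316 1.532 1.031
vertex 0.814 0.966 0.067
vertex -0.185 3.065 0.285
endloop
endfacet
facet normal 0.871 0.104 -0.481
outer loop
vertex 4.245 1.092 -1.356
vertex 3.847 0.755 -2.15
vertex 3.955 1.618 -1.767
endloop
endfacet
facet normal 0.289 0.683 0.670
outer loop
vertex 4.245 1.092 -1.356
vertex 3.955 1.618 -1.767
vertex 2.652 0.903 -0.476
endloop
endfacet
facet normal 0.289 0.684 0.670
outer loop
vertex 2.652 0.903 -0.476
vertex 3.955 1.618 -1.767
vertex 2.362 1.428 -0.887
endloop
endfacet
facet normal -0.870 -0.104 0.482
outer loop
vertex 2.652 0.903 -0.476
vertex 2.362 1.428 -0.887
vertex 2.253 0.565 -1.27
endloop
endfacet
facet normal 0.871 0.104 -0.480
outer loop
vertex 3.955 1.618 -1.767
vertex 3.847 0.755 -2.15
vertex 3.602 1.637 -2.403
endloop
endfacet
facet normal -0.078 0.994 0.073
outer loop
vertex 3.955 1.618 -1.767
vertex 3.602 1.637 -2.403
vertex 2.362 1.428 -0.887
endloop
endfacet
facet normal -0.077 0.994 0.074
outer loop
vertex 2.362 1.428 -0.887
vertex 3.602 1.637 -2.403
vertex 2.009 1.448 -1.523
endloop
endfacet
facet normal -0.871 -0.103 0.480
outer loop
vertex 2.362 1.428 -0.887
vertex 2.009 1.448 -1.523
vertex 2.253 0.565 -1.27
endloop
endfacet
facet normal 0.870 0.104 -0.481
outer loop
vertex 3.602 1.637 -2.403
vertex 3.847 0.755 -2.15
vertex 3.392 1.14 -2.89
endloop
endfacet
facet normal -0.398 0.722 -0.565
outer loop
vertex 3.602 1.637 -2.403
vertex 3.392 1.14 -2.89
vertex 2.009 1.448 -1.523
endloop
endfacet
facet normal -0.398 0.722 -0.565
outer loop
vertex 2.009 1.448 -1.523
vertex 3.392 1.14 -2.89
vertex 1.799 0.951 -2.01
endloop
endfacet
facet normal -0.871 -0.103 0.481
outer loop
vertex 2.009 1.448 -1.523
vertex 1.799 0.951 -2.01
vertex 2.253 0.565 -1.27
endloop
endfacet
facet normal 0.870 0.103 -0.481
outer loop
vertex 3.392 1.14 -2.89
vertex 3.847 0.755 -2.15
vertex 3.448 0.417 -2.944
endloop
endfacet
facet normal -0.486 0.028 -0.874
outer loop
vertex 3.392 1.14 -2.89
vertex 3.448 0.417 -2.944
vertex 1.799 0.951 -2.01
endloop
endfacet
facet normal -0.486 0.028 -0.874
outer loop
vertex 1.799 0.951 -2.01
vertex 3.448 0.417 -2.944
vertex 1.855 0.228 -2.064
endloop
endfacet
facet normal -0.871 -0.103 0.480
outer loop
vertex 1.799 0.951 -2.01
vertex 1.855 0.228 -2.064
vertex 2.253 0.565 -1.27
endloop
endfacet
facet normal 0.870 0.104 -0.482
outer loop
vertex 3.448 0.417 -2.944
vertex 3.847 0.755 -2.15
vertex 3.738 -0.108 -2.533
endloop
endfacet
facet normal -0.289 -0.684 -0.670
outer loop
vertex 3.448 0.417 -2.944
vertex 3.738 -0.108 -2.533
vertex 1.855 0.228 -2.064
endloop
endfacet
facet normal -0.289 -0.683 -0.671
outer loop
vertex 1.855 0.228 -2.064
vertex 3.738 -0.108 -2.533
vertex 2.145 -0.298 -1.653
endloop
endfacet
facet normal -0.871 -0.104 0.481
outer loop
vertex 1.855 0.228 -2.064
vertex 2.145 -0.298 -1.653
vertex 2.253 0.565 -1.27
endloop
endfacet
facet normal 0.871 0.103 -0.480
outer loop
vertex 3.738 -0.108 -2.533
vertex 3.847 0.755 -2.15
vertex 4.091 -0.128 -1.897
endloop
endfacet
facet normal 0.078 -0.994 -0.074
outer loop
vertex 3.738 -0.108 -2.533
vertex 4.091 -0.128 -1.897
vertex 2.145 -0.298 -1.653
endloop
endfacet
facet normal 0.078 -0.994 -0.073
outer loop
vertex 2.145 -0.298 -1.653
vertex 4.091 -0.128 -1.897
vertex 2.498 -0.317 -1.017
endloop
endfacet
facet normal -0.871 -0.104 0.480
outer loop
vertex 2.145 -0.298 -1.653
vertex 2.498 -0.317 -1.017
vertex 2.253 0.565 -1.27
endloop
endfacet
facet normal 0.871 0.103 -0.481
outer loop
vertex 4.091 -0.128 -1.897
vertex 3.847 0.755 -2.15
vertex 4.301 0.369 -1.41
endloop
endfacet
facet normal 0.398 -0.722 0.565
outer loop
vertex 4.091 -0.128 -1.897
vertex 4.301 0.369 -1.41
vertex 2.498 -0.317 -1.017
endloop
endfacet
facet normal 0.398 -0.722 0.565
outer loop
vertex 2.498 -0.317 -1.017
vertex 4.301 0.369 -1.41
vertex 2.708 0.18 -0.53
endloop
endfacet
facet normal -0.870 -0.104 0.481
outer loop
vertex 2.498 -0.317 -1.017
vertex 2.708 0.18 -0.53
vertex 2.253 0.565 -1.27
endloop
endfacet
facet normal 0.871 0.103 -0.480
outer loop
vertex 4.301 0.369 -1.41
vertex 3.847 0.755 -2.15
vertex 4.245 1.092 -1.356
endloop
endfacet
facet normal 0.486 -0.028 0.874
outer loop
vertex 4.301 0.369 -1.41
vertex 4.245 1.092 -1.356
vertex 2.708 0.18 -0.53
endloop
endfacet
facet normal 0.486 -0.028 0.874
outer loop
vertex 2.708 0.18 -0.53
vertex 4.245 1.092 -1.356
vertex 2.652 0.903 -0.476
endloop
endfacet
facet normal -0.870 -0.103 0.481
outer loop
vertex 2.708 0.18 -0.53
vertex 2.652 0.903 -0.476
vertex 2.253 0.565 -1.27
endloop
endfacet

endsolid
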